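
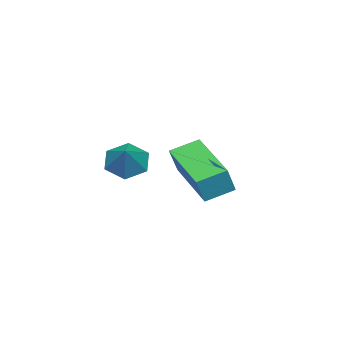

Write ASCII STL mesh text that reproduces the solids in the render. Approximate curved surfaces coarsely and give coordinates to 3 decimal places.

solid 
facet normal -0.701 -0.319 -0.637
outer loop
vertex 2.212 -0.797 0.365
vertex 1.777 -0.318 0.604
vertex 2.193 -0.172 0.073
endloop
endfacet
facet normal 0.953 -0.105 -0.286
outer loop
vertex 2.212 -0.797 0.365
vertex 2.193 -0.172 0.073
vertex 2.603 0.058 1.356
endloop
endfacet
facet normal -0.701 -0.319 -0.637
outer loop
vertex 2.193 -0.172 0.073
vertex 1.777 -0.318 0.604
vertex 1.758 0.307 0.312
endloop
endfacet
facet normal 0.614 0.720 -0.325
outer loop
vertex 2.193 -0.172 0.073
vertex 1.758 0.307 0.312
vertex 2.603 0.058 1.356
endloop
endfacet
facet normal -0.700 -0.320 -0.639
outer loop
vertex 1.758 0.307 0.312
vertex 1.777 -0.318 0.604
vertex 1.341 0.161 0.842
endloop
endfacet
facet normal -0.022 0.968 0.249
outer loop
vertex 1.758 0.307 0.312
vertex 1.341 0.161 0.842
vertex 2.603 0.058 1.356
endloop
endfacet
facet normal -0.700 -0.320 -0.639
outer loop
vertex 1.341 0.161 0.842
vertex 1.777 -0.318 0.604
vertex 1.36 -0.464 1.134
endloop
endfacet
facet normal -0.319 0.393 0.862
outer loop
vertex 1.341 0.161 0.842
vertex 1.36 -0.464 1.134
vertex 2.603 0.058 1.356
endloop
endfacet
facet normal -0.700 -0.319 -0.639
outer loop
vertex 1.36 -0.464 1.134
vertex 1.777 -0.318 0.604
vertex 1.796 -0.943 0.895
endloop
endfacet
facet normal 0.020 -0.432 0.902
outer loop
vertex 1.36 -0.464 1.134
vertex 1.796 -0.943 0.895
vertex 2.603 0.058 1.356
endloop
endfacet
facet normal -0.701 -0.318 -0.638
outer loop
vertex 1.796 -0.943 0.895
vertex 1.777 -0.318 0.604
vertex 2.212 -0.797 0.365
endloop
endfacet
facet normal 0.656 -0.680 0.328
outer loop
vertex 1.796 -0.943 0.895
vertex 2.212 -0.797 0.365
vertex 2.603 0.058 1.356
endloop
endfacet
facet normal -0.647 -0.720 0.253
outer loop
vertex -1.143 -0.383 -0.051
vertex -1.78 0.315 0.306
vertex -1.585 -0.312 -0.979
endloop
endfacet
facet normal 0.631 -0.691 -0.353
outer loop
vertex -0.24 1.185 -1.506
vertex -1.143 -0.383 -0.051
vertex -1.585 -0.312 -0.979
endloop
endfacet
facet normal -0.647 -0.720 0.253
outer loop
vertex -1.585 -0.312 -0.979
vertex -1.78 0.315 0.306
vertex -2.222 0.386 -0.622
endloop
endfacet
facet normal -0.429 0.069 -0.901
outer loop
vertex -2.222 0.386 -0.622
vertex -0.24 1.185 -1.506
vertex -1.585 -0.312 -0.979
endloop
endfacet
facet normal 0.429 -0.069 0.901
outer loop
vertex -1.143 -0.383 -0.051
vertex -0.435 1.812 -0.221
vertex -1.78 0.315 0.306
endloop
endfacet
facet normal 0.631 -0.691 -0.353
outer loop
vertex 0.202 1.114 -0.578
vertex -1.143 -0.383 -0.051
vertex -0.24 1.185 -1.506
endloop
endfacet
facet normal 0.429 -0.069 0.901
outer loop
vertex 0.202 1.114 -0.578
vertex -0.435 1.812 -0.221
vertex -1.143 -0.383 -0.051
endloop
endfacet
facet normal -0.631 0.691 0.353
outer loop
vertex -1.78 0.315 0.306
vertex -0.435 1.812 -0.221
vertex -2.222 0.386 -0.622
endloop
endfacet
facet normal -0.429 0.069 -0.901
outer loop
vertex -0.877 1.883 -1.149
vertex -0.24 1.185 -1.506
vertex -2.222 0.386 -0.622
endloop
endfacet
facet normal -0.631 0.691 0.353
outer loop
vertex -2.222 0.386 -0.622
vertex -0.435 1.812 -0.221
vertex -0.877 1.883 -1.149
endloop
endfacet
facet normal 0.647 0.720 -0.253
outer loop
vertex -0.877 1.883 -1.149
vertex 0.202 1.114 -0.578
vertex -0.24 1.185 -1.506
endloop
endfacet
facet normal 0.647 0.720 -0.253
outer loop
vertex -0.435 1.812 -0.221
vertex 0.202 1.114 -0.578
vertex -0.877 1.883 -1.149
endloop
endfacet

endsolid


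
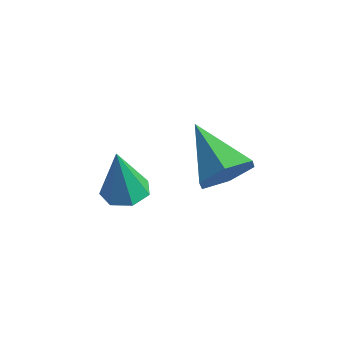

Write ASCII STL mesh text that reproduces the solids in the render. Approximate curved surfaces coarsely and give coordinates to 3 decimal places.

solid 
facet normal 0.844 -0.145 -0.516
outer loop
vertex -1.359 -0.371 2.432
vertex -1.708 0.037 1.747
vertex -1.265 0.489 2.344
endloop
endfacet
facet normal 0.165 0.083 0.983
outer loop
vertex -1.359 -0.371 2.432
vertex -1.265 0.489 2.344
vertex -3.252 0.303 2.693
endloop
endfacet
facet normal 0.844 -0.145 -0.516
outer loop
vertex -1.265 0.489 2.344
vertex -1.708 0.037 1.747
vertex -1.614 0.897 1.659
endloop
endfacet
facet normal 0.009 0.861 0.508
outer loop
vertex -1.265 0.489 2.344
vertex -1.614 0.897 1.659
vertex -3.252 0.303 2.693
endloop
endfacet
facet normal 0.844 -0.145 -0.517
outer loop
vertex -1.614 0.897 1.659
vertex -1.708 0.037 1.747
vertex -2.057 0.445 1.063
endloop
endfacet
facet normal -0.477 0.834 -0.277
outer loop
vertex -1.614 0.897 1.659
vertex -2.057 0.445 1.063
vertex -3.252 0.303 2.693
endloop
endfacet
facet normal 0.844 -0.145 -0.517
outer loop
vertex -2.057 0.445 1.063
vertex -1.708 0.037 1.747
vertex -2.151 -0.416 1.151
endloop
endfacet
facet normal -0.807 0.028 -0.589
outer loop
vertex -2.057 0.445 1.063
vertex -2.151 -0.416 1.151
vertex -3.252 0.303 2.693
endloop
endfacet
facet normal 0.844 -0.146 -0.517
outer loop
vertex -2.151 -0.416 1.151
vertex -1.708 0.037 1.747
vertex -1.802 -0.824 1.836
endloop
endfacet
facet normal -0.651 -0.750 -0.115
outer loop
vertex -2.151 -0.416 1.151
vertex -1.802 -0.824 1.836
vertex -3.252 0.303 2.693
endloop
endfacet
facet normal 0.844 -0.146 -0.517
outer loop
vertex -1.802 -0.824 1.836
vertex -1.708 0.037 1.747
vertex -1.359 -0.371 2.432
endloop
endfacet
facet normal -0.165 -0.722 0.672
outer loop
vertex -1.802 -0.824 1.836
vertex -1.359 -0.371 2.432
vertex -3.252 0.303 2.693
endloop
endfacet
facet normal -0.004 0.169 -0.986
outer loop
vertex -1.887 -2.39 2.209
vertex -2.464 -2.686 2.161
vertex -2.339 -2.057 2.268
endloop
endfacet
facet normal 0.564 0.684 0.462
outer loop
vertex -1.887 -2.39 2.209
vertex -2.339 -2.057 2.268
vertex -2.456 -2.954 3.739
endloop
endfacet
facet normal -0.004 0.168 -0.986
outer loop
vertex -2.339 -2.057 2.268
vertex -2.464 -2.686 2.161
vertex -2.884 -2.198 2.246
endloop
endfacet
facet normal -0.237 0.838 0.492
outer loop
vertex -2.339 -2.057 2.268
vertex -2.884 -2.198 2.246
vertex -2.456 -2.954 3.739
endloop
endfacet
facet normal -0.005 0.167 -0.986
outer loop
vertex -2.884 -2.198 2.246
vertex -2.464 -2.686 2.161
vertex -3.114 -2.706 2.161
endloop
endfacet
facet normal -0.856 0.319 0.407
outer loop
vertex -2.884 -2.198 2.246
vertex -3.114 -2.706 2.161
vertex -2.456 -2.954 3.739
endloop
endfacet
facet normal -0.005 0.167 -0.986
outer loop
vertex -3.114 -2.706 2.161
vertex -2.464 -2.686 2.161
vertex -2.854 -3.199 2.076
endloop
endfacet
facet normal -0.832 -0.485 0.270
outer loop
vertex -3.114 -2.706 2.161
vertex -2.854 -3.199 2.076
vertex -2.456 -2.954 3.739
endloop
endfacet
facet normal -0.005 0.167 -0.986
outer loop
vertex -2.854 -3.199 2.076
vertex -2.464 -2.686 2.161
vertex -2.3 -3.306 2.055
endloop
endfacet
facet normal -0.180 -0.966 0.185
outer loop
vertex -2.854 -3.199 2.076
vertex -2.3 -3.306 2.055
vertex -2.456 -2.954 3.739
endloop
endfacet
facet normal -0.005 0.167 -0.986
outer loop
vertex -2.3 -3.306 2.055
vertex -2.464 -2.686 2.161
vertex -1.87 -2.946 2.114
endloop
endfacet
facet normal 0.609 -0.763 0.216
outer loop
vertex -2.3 -3.306 2.055
vertex -1.87 -2.946 2.114
vertex -2.456 -2.954 3.739
endloop
endfacet
facet normal -0.004 0.168 -0.986
outer loop
vertex -1.87 -2.946 2.114
vertex -2.464 -2.686 2.161
vertex -1.887 -2.39 2.209
endloop
endfacet
facet normal 0.940 -0.029 0.339
outer loop
vertex -1.87 -2.946 2.114
vertex -1.887 -2.39 2.209
vertex -2.456 -2.954 3.739
endloop
endfacet

endsolid


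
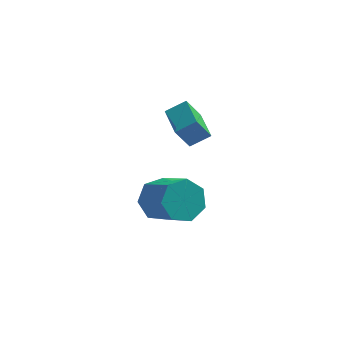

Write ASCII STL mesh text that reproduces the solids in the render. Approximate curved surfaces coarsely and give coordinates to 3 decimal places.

solid 
facet normal -0.426 -0.275 0.862
outer loop
vertex 0.604 3.09 -1.611
vertex 0.075 4.451 -1.439
vertex -0.242 2.824 -2.114
endloop
endfacet
facet normal 0.360 -0.926 -0.116
outer loop
vertex 0.325 3.189 -3.261
vertex 0.604 3.09 -1.611
vertex -0.242 2.824 -2.114
endloop
endfacet
facet normal -0.427 -0.274 0.862
outer loop
vertex -0.242 2.824 -2.114
vertex 0.075 4.451 -1.439
vertex -0.771 4.185 -1.943
endloop
endfacet
facet normal -0.830 -0.261 -0.493
outer loop
vertex -0.771 4.185 -1.943
vertex 0.325 3.189 -3.261
vertex -0.242 2.824 -2.114
endloop
endfacet
facet normal 0.830 0.260 0.493
outer loop
vertex 0.604 3.09 -1.611
vertex 0.642 4.816 -2.586
vertex 0.075 4.451 -1.439
endloop
endfacet
facet normal 0.360 -0.926 -0.116
outer loop
vertex 1.171 3.455 -2.757
vertex 0.604 3.09 -1.611
vertex 0.325 3.189 -3.261
endloop
endfacet
facet normal 0.830 0.261 0.494
outer loop
vertex 1.171 3.455 -2.757
vertex 0.642 4.816 -2.586
vertex 0.604 3.09 -1.611
endloop
endfacet
facet normal -0.360 0.926 0.116
outer loop
vertex 0.075 4.451 -1.439
vertex 0.642 4.816 -2.586
vertex -0.771 4.185 -1.943
endloop
endfacet
facet normal -0.830 -0.260 -0.493
outer loop
vertex -0.204 4.55 -3.089
vertex 0.325 3.189 -3.261
vertex -0.771 4.185 -1.943
endloop
endfacet
facet normal -0.360 0.926 0.117
outer loop
vertex -0.771 4.185 -1.943
vertex 0.642 4.816 -2.586
vertex -0.204 4.55 -3.089
endloop
endfacet
facet normal 0.427 0.275 -0.862
outer loop
vertex -0.204 4.55 -3.089
vertex 1.171 3.455 -2.757
vertex 0.325 3.189 -3.261
endloop
endfacet
facet normal 0.426 0.274 -0.862
outer loop
vertex 0.642 4.816 -2.586
vertex 1.171 3.455 -2.757
vertex -0.204 4.55 -3.089
endloop
endfacet
facet normal -0.542 0.622 -0.565
outer loop
vertex -0.265 -0.303 -4.873
vertex -0.587 0.164 -4.05
vertex 0.22 0.364 -4.604
endloop
endfacet
facet normal 0.628 -0.148 -0.764
outer loop
vertex -0.265 -0.303 -4.873
vertex 0.22 0.364 -4.604
vertex 0.77 -1.491 -3.793
endloop
endfacet
facet normal 0.627 -0.149 -0.765
outer loop
vertex 0.77 -1.491 -3.793
vertex 0.22 0.364 -4.604
vertex 1.255 -0.824 -3.525
endloop
endfacet
facet normal 0.542 -0.621 0.565
outer loop
vertex 0.77 -1.491 -3.793
vertex 1.255 -0.824 -3.525
vertex 0.447 -1.024 -2.97
endloop
endfacet
facet normal -0.542 0.623 -0.565
outer loop
vertex 0.22 0.364 -4.604
vertex -0.587 0.164 -4.05
vertex 0.098 0.88 -3.918
endloop
endfacet
facet normal 0.828 0.508 -0.235
outer loop
vertex 0.22 0.364 -4.604
vertex 0.098 0.88 -3.918
vertex 1.255 -0.824 -3.525
endloop
endfacet
facet normal 0.829 0.509 -0.234
outer loop
vertex 1.255 -0.824 -3.525
vertex 0.098 0.88 -3.918
vertex 1.132 -0.307 -2.838
endloop
endfacet
facet normal 0.542 -0.622 0.565
outer loop
vertex 1.255 -0.824 -3.525
vertex 1.132 -0.307 -2.838
vertex 0.447 -1.024 -2.97
endloop
endfacet
facet normal -0.541 0.622 -0.566
outer loop
vertex 0.098 0.88 -3.918
vertex -0.587 0.164 -4.05
vertex -0.541 0.858 -3.331
endloop
endfacet
facet normal 0.406 0.783 0.471
outer loop
vertex 0.098 0.88 -3.918
vertex -0.541 0.858 -3.331
vertex 1.132 -0.307 -2.838
endloop
endfacet
facet normal 0.406 0.783 0.472
outer loop
vertex 1.132 -0.307 -2.838
vertex -0.541 0.858 -3.331
vertex 0.494 -0.33 -2.251
endloop
endfacet
facet normal 0.542 -0.622 0.565
outer loop
vertex 1.132 -0.307 -2.838
vertex 0.494 -0.33 -2.251
vertex 0.447 -1.024 -2.97
endloop
endfacet
facet normal -0.542 0.622 -0.566
outer loop
vertex -0.541 0.858 -3.331
vertex -0.587 0.164 -4.05
vertex -1.215 0.313 -3.285
endloop
endfacet
facet normal -0.322 0.468 0.823
outer loop
vertex -0.541 0.858 -3.331
vertex -1.215 0.313 -3.285
vertex 0.494 -0.33 -2.251
endloop
endfacet
facet normal -0.323 0.467 0.823
outer loop
vertex 0.494 -0.33 -2.251
vertex -1.215 0.313 -3.285
vertex -0.18 -0.875 -2.206
endloop
endfacet
facet normal 0.541 -0.622 0.565
outer loop
vertex 0.494 -0.33 -2.251
vertex -0.18 -0.875 -2.206
vertex 0.447 -1.024 -2.97
endloop
endfacet
facet normal -0.542 0.621 -0.566
outer loop
vertex -1.215 0.313 -3.285
vertex -0.587 0.164 -4.05
vertex -1.416 -0.345 -3.815
endloop
endfacet
facet normal -0.808 -0.200 0.555
outer loop
vertex -1.215 0.313 -3.285
vertex -1.416 -0.345 -3.815
vertex -0.18 -0.875 -2.206
endloop
endfacet
facet normal -0.808 -0.200 0.555
outer loop
vertex -0.18 -0.875 -2.206
vertex -1.416 -0.345 -3.815
vertex -0.381 -1.532 -2.736
endloop
endfacet
facet normal 0.541 -0.622 0.566
outer loop
vertex -0.18 -0.875 -2.206
vertex -0.381 -1.532 -2.736
vertex 0.447 -1.024 -2.97
endloop
endfacet
facet normal -0.542 0.622 -0.565
outer loop
vertex -1.416 -0.345 -3.815
vertex -0.587 0.164 -4.05
vertex -0.993 -0.619 -4.522
endloop
endfacet
facet normal -0.685 -0.717 -0.132
outer loop
vertex -1.416 -0.345 -3.815
vertex -0.993 -0.619 -4.522
vertex -0.381 -1.532 -2.736
endloop
endfacet
facet normal -0.685 -0.716 -0.131
outer loop
vertex -0.381 -1.532 -2.736
vertex -0.993 -0.619 -4.522
vertex 0.042 -1.807 -3.442
endloop
endfacet
facet normal 0.541 -0.621 0.566
outer loop
vertex -0.381 -1.532 -2.736
vertex 0.042 -1.807 -3.442
vertex 0.447 -1.024 -2.97
endloop
endfacet
facet normal -0.542 0.622 -0.565
outer loop
vertex -0.993 -0.619 -4.522
vertex -0.587 0.164 -4.05
vertex -0.265 -0.303 -4.873
endloop
endfacet
facet normal -0.046 -0.693 -0.719
outer loop
vertex -0.993 -0.619 -4.522
vertex -0.265 -0.303 -4.873
vertex 0.042 -1.807 -3.442
endloop
endfacet
facet normal -0.046 -0.693 -0.719
outer loop
vertex 0.042 -1.807 -3.442
vertex -0.265 -0.303 -4.873
vertex 0.77 -1.491 -3.793
endloop
endfacet
facet normal 0.542 -0.621 0.565
outer loop
vertex 0.042 -1.807 -3.442
vertex 0.77 -1.491 -3.793
vertex 0.447 -1.024 -2.97
endloop
endfacet

endsolid


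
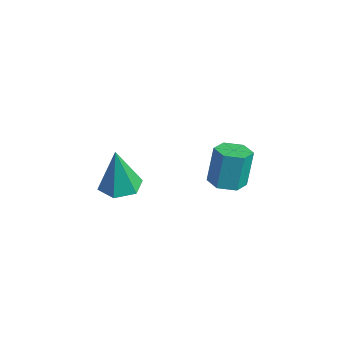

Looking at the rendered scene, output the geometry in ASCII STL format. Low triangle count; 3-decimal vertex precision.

solid 
facet normal -0.046 0.106 -0.993
outer loop
vertex -1.678 -3.055 2.751
vertex -2.327 -2.482 2.842
vertex -1.501 -2.208 2.833
endloop
endfacet
facet normal 0.933 -0.222 0.283
outer loop
vertex -1.678 -3.055 2.751
vertex -1.501 -2.208 2.833
vertex -2.233 -2.698 4.858
endloop
endfacet
facet normal -0.046 0.106 -0.993
outer loop
vertex -1.501 -2.208 2.833
vertex -2.327 -2.482 2.842
vertex -2.149 -1.635 2.924
endloop
endfacet
facet normal 0.640 0.661 0.391
outer loop
vertex -1.501 -2.208 2.833
vertex -2.149 -1.635 2.924
vertex -2.233 -2.698 4.858
endloop
endfacet
facet normal -0.046 0.106 -0.993
outer loop
vertex -2.149 -1.635 2.924
vertex -2.327 -2.482 2.842
vertex -2.975 -1.909 2.933
endloop
endfacet
facet normal -0.276 0.847 0.454
outer loop
vertex -2.149 -1.635 2.924
vertex -2.975 -1.909 2.933
vertex -2.233 -2.698 4.858
endloop
endfacet
facet normal -0.046 0.106 -0.993
outer loop
vertex -2.975 -1.909 2.933
vertex -2.327 -2.482 2.842
vertex -3.152 -2.757 2.851
endloop
endfacet
facet normal -0.901 0.149 0.408
outer loop
vertex -2.975 -1.909 2.933
vertex -3.152 -2.757 2.851
vertex -2.233 -2.698 4.858
endloop
endfacet
facet normal -0.046 0.106 -0.993
outer loop
vertex -3.152 -2.757 2.851
vertex -2.327 -2.482 2.842
vertex -2.504 -3.33 2.76
endloop
endfacet
facet normal -0.608 -0.735 0.300
outer loop
vertex -3.152 -2.757 2.851
vertex -2.504 -3.33 2.76
vertex -2.233 -2.698 4.858
endloop
endfacet
facet normal -0.046 0.106 -0.993
outer loop
vertex -2.504 -3.33 2.76
vertex -2.327 -2.482 2.842
vertex -1.678 -3.055 2.751
endloop
endfacet
facet normal 0.309 -0.921 0.237
outer loop
vertex -2.504 -3.33 2.76
vertex -1.678 -3.055 2.751
vertex -2.233 -2.698 4.858
endloop
endfacet
facet normal 0.074 -0.205 -0.976
outer loop
vertex -1.791 1.323 1.673
vertex -2.186 1.974 1.506
vertex -1.409 1.994 1.561
endloop
endfacet
facet normal 0.869 -0.467 0.164
outer loop
vertex -1.791 1.323 1.673
vertex -1.409 1.994 1.561
vertex -1.918 1.674 3.342
endloop
endfacet
facet normal 0.869 -0.467 0.164
outer loop
vertex -1.918 1.674 3.342
vertex -1.409 1.994 1.561
vertex -1.536 2.345 3.23
endloop
endfacet
facet normal -0.075 0.206 0.976
outer loop
vertex -1.918 1.674 3.342
vertex -1.536 2.345 3.23
vertex -2.314 2.326 3.174
endloop
endfacet
facet normal 0.074 -0.205 -0.976
outer loop
vertex -1.409 1.994 1.561
vertex -2.186 1.974 1.506
vertex -1.804 2.645 1.394
endloop
endfacet
facet normal 0.859 0.510 -0.042
outer loop
vertex -1.409 1.994 1.561
vertex -1.804 2.645 1.394
vertex -1.536 2.345 3.23
endloop
endfacet
facet normal 0.859 0.510 -0.042
outer loop
vertex -1.536 2.345 3.23
vertex -1.804 2.645 1.394
vertex -1.931 2.996 3.062
endloop
endfacet
facet normal -0.075 0.206 0.976
outer loop
vertex -1.536 2.345 3.23
vertex -1.931 2.996 3.062
vertex -2.314 2.326 3.174
endloop
endfacet
facet normal 0.075 -0.206 -0.976
outer loop
vertex -1.804 2.645 1.394
vertex -2.186 1.974 1.506
vertex -2.582 2.626 1.338
endloop
endfacet
facet normal -0.009 0.978 -0.207
outer loop
vertex -1.804 2.645 1.394
vertex -2.582 2.626 1.338
vertex -1.931 2.996 3.062
endloop
endfacet
facet normal -0.009 0.978 -0.206
outer loop
vertex -1.931 2.996 3.062
vertex -2.582 2.626 1.338
vertex -2.709 2.977 3.007
endloop
endfacet
facet normal -0.074 0.205 0.976
outer loop
vertex -1.931 2.996 3.062
vertex -2.709 2.977 3.007
vertex -2.314 2.326 3.174
endloop
endfacet
facet normal 0.075 -0.206 -0.976
outer loop
vertex -2.582 2.626 1.338
vertex -2.186 1.974 1.506
vertex -2.964 1.955 1.45
endloop
endfacet
facet normal -0.869 0.467 -0.164
outer loop
vertex -2.582 2.626 1.338
vertex -2.964 1.955 1.45
vertex -2.709 2.977 3.007
endloop
endfacet
facet normal -0.869 0.467 -0.164
outer loop
vertex -2.709 2.977 3.007
vertex -2.964 1.955 1.45
vertex -3.091 2.306 3.119
endloop
endfacet
facet normal -0.074 0.205 0.976
outer loop
vertex -2.709 2.977 3.007
vertex -3.091 2.306 3.119
vertex -2.314 2.326 3.174
endloop
endfacet
facet normal 0.075 -0.206 -0.976
outer loop
vertex -2.964 1.955 1.45
vertex -2.186 1.974 1.506
vertex -2.569 1.304 1.618
endloop
endfacet
facet normal -0.859 -0.510 0.042
outer loop
vertex -2.964 1.955 1.45
vertex -2.569 1.304 1.618
vertex -3.091 2.306 3.119
endloop
endfacet
facet normal -0.859 -0.510 0.042
outer loop
vertex -3.091 2.306 3.119
vertex -2.569 1.304 1.618
vertex -2.696 1.655 3.286
endloop
endfacet
facet normal -0.074 0.205 0.976
outer loop
vertex -3.091 2.306 3.119
vertex -2.696 1.655 3.286
vertex -2.314 2.326 3.174
endloop
endfacet
facet normal 0.074 -0.205 -0.976
outer loop
vertex -2.569 1.304 1.618
vertex -2.186 1.974 1.506
vertex -1.791 1.323 1.673
endloop
endfacet
facet normal 0.009 -0.978 0.207
outer loop
vertex -2.569 1.304 1.618
vertex -1.791 1.323 1.673
vertex -2.696 1.655 3.286
endloop
endfacet
facet normal 0.009 -0.978 0.206
outer loop
vertex -2.696 1.655 3.286
vertex -1.791 1.323 1.673
vertex -1.918 1.674 3.342
endloop
endfacet
facet normal -0.075 0.206 0.976
outer loop
vertex -2.696 1.655 3.286
vertex -1.918 1.674 3.342
vertex -2.314 2.326 3.174
endloop
endfacet

endsolid


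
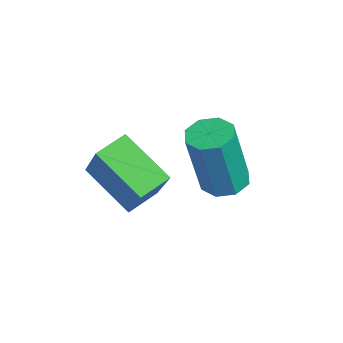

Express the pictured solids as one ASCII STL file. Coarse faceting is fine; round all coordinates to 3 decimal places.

solid 
facet normal -0.624 -0.002 -0.781
outer loop
vertex -3.513 -3.749 1.429
vertex -3.849 -2.98 1.695
vertex -2.443 -2.983 0.572
endloop
endfacet
facet normal 0.382 -0.873 -0.303
outer loop
vertex -1.251 -2.98 2.065
vertex -3.513 -3.749 1.429
vertex -2.443 -2.983 0.572
endloop
endfacet
facet normal -0.624 -0.001 -0.781
outer loop
vertex -2.443 -2.983 0.572
vertex -3.849 -2.98 1.695
vertex -2.779 -2.215 0.839
endloop
endfacet
facet normal 0.682 0.488 -0.545
outer loop
vertex -2.779 -2.215 0.839
vertex -1.251 -2.98 2.065
vertex -2.443 -2.983 0.572
endloop
endfacet
facet normal -0.682 -0.487 0.546
outer loop
vertex -3.513 -3.749 1.429
vertex -2.657 -2.977 3.188
vertex -3.849 -2.98 1.695
endloop
endfacet
facet normal 0.382 -0.873 -0.303
outer loop
vertex -2.321 -3.745 2.921
vertex -3.513 -3.749 1.429
vertex -1.251 -2.98 2.065
endloop
endfacet
facet normal -0.681 -0.488 0.546
outer loop
vertex -2.321 -3.745 2.921
vertex -2.657 -2.977 3.188
vertex -3.513 -3.749 1.429
endloop
endfacet
facet normal -0.382 0.873 0.303
outer loop
vertex -3.849 -2.98 1.695
vertex -2.657 -2.977 3.188
vertex -2.779 -2.215 0.839
endloop
endfacet
facet normal 0.682 0.487 -0.546
outer loop
vertex -1.587 -2.211 2.331
vertex -1.251 -2.98 2.065
vertex -2.779 -2.215 0.839
endloop
endfacet
facet normal -0.382 0.873 0.303
outer loop
vertex -2.779 -2.215 0.839
vertex -2.657 -2.977 3.188
vertex -1.587 -2.211 2.331
endloop
endfacet
facet normal 0.624 0.002 0.782
outer loop
vertex -1.587 -2.211 2.331
vertex -2.321 -3.745 2.921
vertex -1.251 -2.98 2.065
endloop
endfacet
facet normal 0.624 0.002 0.781
outer loop
vertex -2.657 -2.977 3.188
vertex -2.321 -3.745 2.921
vertex -1.587 -2.211 2.331
endloop
endfacet
facet normal -0.109 0.226 -0.968
outer loop
vertex -2.669 -0.007 0.793
vertex -3.051 -0.491 0.723
vertex -3.123 0.107 0.871
endloop
endfacet
facet normal 0.270 0.944 0.191
outer loop
vertex -2.669 -0.007 0.793
vertex -3.123 0.107 0.871
vertex -2.447 -0.466 2.747
endloop
endfacet
facet normal 0.272 0.943 0.190
outer loop
vertex -2.447 -0.466 2.747
vertex -3.123 0.107 0.871
vertex -2.901 -0.351 2.826
endloop
endfacet
facet normal 0.111 -0.228 0.967
outer loop
vertex -2.447 -0.466 2.747
vertex -2.901 -0.351 2.826
vertex -2.829 -0.949 2.677
endloop
endfacet
facet normal -0.109 0.226 -0.968
outer loop
vertex -3.123 0.107 0.871
vertex -3.051 -0.491 0.723
vertex -3.535 -0.129 0.862
endloop
endfacet
facet normal -0.485 0.838 0.251
outer loop
vertex -3.123 0.107 0.871
vertex -3.535 -0.129 0.862
vertex -2.901 -0.351 2.826
endloop
endfacet
facet normal -0.486 0.837 0.252
outer loop
vertex -2.901 -0.351 2.826
vertex -3.535 -0.129 0.862
vertex -3.312 -0.587 2.817
endloop
endfacet
facet normal 0.110 -0.228 0.967
outer loop
vertex -2.901 -0.351 2.826
vertex -3.312 -0.587 2.817
vertex -2.829 -0.949 2.677
endloop
endfacet
facet normal -0.109 0.226 -0.968
outer loop
vertex -3.535 -0.129 0.862
vertex -3.051 -0.491 0.723
vertex -3.663 -0.577 0.772
endloop
endfacet
facet normal -0.957 0.240 0.165
outer loop
vertex -3.535 -0.129 0.862
vertex -3.663 -0.577 0.772
vertex -3.312 -0.587 2.817
endloop
endfacet
facet normal -0.956 0.242 0.165
outer loop
vertex -3.312 -0.587 2.817
vertex -3.663 -0.577 0.772
vertex -3.441 -1.035 2.727
endloop
endfacet
facet normal 0.111 -0.226 0.968
outer loop
vertex -3.312 -0.587 2.817
vertex -3.441 -1.035 2.727
vertex -2.829 -0.949 2.677
endloop
endfacet
facet normal -0.109 0.227 -0.968
outer loop
vertex -3.663 -0.577 0.772
vertex -3.051 -0.491 0.723
vertex -3.433 -0.974 0.653
endloop
endfacet
facet normal -0.867 -0.497 -0.018
outer loop
vertex -3.663 -0.577 0.772
vertex -3.433 -0.974 0.653
vertex -3.441 -1.035 2.727
endloop
endfacet
facet normal -0.868 -0.496 -0.018
outer loop
vertex -3.441 -1.035 2.727
vertex -3.433 -0.974 0.653
vertex -3.211 -1.433 2.607
endloop
endfacet
facet normal 0.111 -0.228 0.967
outer loop
vertex -3.441 -1.035 2.727
vertex -3.211 -1.433 2.607
vertex -2.829 -0.949 2.677
endloop
endfacet
facet normal -0.111 0.228 -0.967
outer loop
vertex -3.433 -0.974 0.653
vertex -3.051 -0.491 0.723
vertex -2.979 -1.089 0.574
endloop
endfacet
facet normal -0.272 -0.943 -0.191
outer loop
vertex -3.433 -0.974 0.653
vertex -2.979 -1.089 0.574
vertex -3.211 -1.433 2.607
endloop
endfacet
facet normal -0.270 -0.944 -0.190
outer loop
vertex -3.211 -1.433 2.607
vertex -2.979 -1.089 0.574
vertex -2.757 -1.547 2.529
endloop
endfacet
facet normal 0.109 -0.226 0.968
outer loop
vertex -3.211 -1.433 2.607
vertex -2.757 -1.547 2.529
vertex -2.829 -0.949 2.677
endloop
endfacet
facet normal -0.110 0.228 -0.967
outer loop
vertex -2.979 -1.089 0.574
vertex -3.051 -0.491 0.723
vertex -2.568 -0.853 0.583
endloop
endfacet
facet normal 0.486 -0.837 -0.251
outer loop
vertex -2.979 -1.089 0.574
vertex -2.568 -0.853 0.583
vertex -2.757 -1.547 2.529
endloop
endfacet
facet normal 0.485 -0.837 -0.252
outer loop
vertex -2.757 -1.547 2.529
vertex -2.568 -0.853 0.583
vertex -2.345 -1.311 2.538
endloop
endfacet
facet normal 0.109 -0.226 0.968
outer loop
vertex -2.757 -1.547 2.529
vertex -2.345 -1.311 2.538
vertex -2.829 -0.949 2.677
endloop
endfacet
facet normal -0.111 0.226 -0.968
outer loop
vertex -2.568 -0.853 0.583
vertex -3.051 -0.491 0.723
vertex -2.439 -0.405 0.673
endloop
endfacet
facet normal 0.956 -0.242 -0.166
outer loop
vertex -2.568 -0.853 0.583
vertex -2.439 -0.405 0.673
vertex -2.345 -1.311 2.538
endloop
endfacet
facet normal 0.957 -0.240 -0.165
outer loop
vertex -2.345 -1.311 2.538
vertex -2.439 -0.405 0.673
vertex -2.217 -0.863 2.628
endloop
endfacet
facet normal 0.109 -0.226 0.968
outer loop
vertex -2.345 -1.311 2.538
vertex -2.217 -0.863 2.628
vertex -2.829 -0.949 2.677
endloop
endfacet
facet normal -0.111 0.228 -0.967
outer loop
vertex -2.439 -0.405 0.673
vertex -3.051 -0.491 0.723
vertex -2.669 -0.007 0.793
endloop
endfacet
facet normal 0.868 0.496 0.018
outer loop
vertex -2.439 -0.405 0.673
vertex -2.669 -0.007 0.793
vertex -2.217 -0.863 2.628
endloop
endfacet
facet normal 0.867 0.497 0.018
outer loop
vertex -2.217 -0.863 2.628
vertex -2.669 -0.007 0.793
vertex -2.447 -0.466 2.747
endloop
endfacet
facet normal 0.109 -0.227 0.968
outer loop
vertex -2.217 -0.863 2.628
vertex -2.447 -0.466 2.747
vertex -2.829 -0.949 2.677
endloop
endfacet

endsolid


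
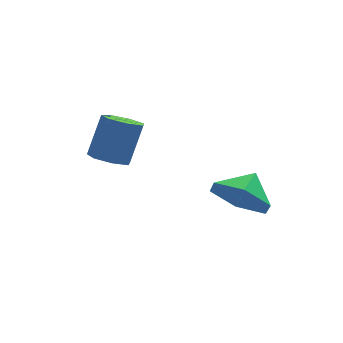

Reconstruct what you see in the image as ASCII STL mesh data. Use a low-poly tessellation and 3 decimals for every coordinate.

solid 
facet normal -0.611 -0.570 -0.549
outer loop
vertex 2.982 -4.79 0.588
vertex 2.306 -3.991 0.511
vertex 3.062 -4.11 -0.208
endloop
endfacet
facet normal 0.997 -0.024 0.080
outer loop
vertex 2.982 -4.79 0.588
vertex 3.062 -4.11 -0.208
vertex 2.974 -3.369 1.109
endloop
endfacet
facet normal -0.612 -0.570 -0.549
outer loop
vertex 3.062 -4.11 -0.208
vertex 2.306 -3.991 0.511
vertex 2.386 -3.31 -0.285
endloop
endfacet
facet normal 0.745 0.602 -0.289
outer loop
vertex 3.062 -4.11 -0.208
vertex 2.386 -3.31 -0.285
vertex 2.974 -3.369 1.109
endloop
endfacet
facet normal -0.612 -0.569 -0.549
outer loop
vertex 2.386 -3.31 -0.285
vertex 2.306 -3.991 0.511
vertex 1.63 -3.191 0.435
endloop
endfacet
facet normal 0.140 0.990 -0.017
outer loop
vertex 2.386 -3.31 -0.285
vertex 1.63 -3.191 0.435
vertex 2.974 -3.369 1.109
endloop
endfacet
facet normal -0.613 -0.570 -0.548
outer loop
vertex 1.63 -3.191 0.435
vertex 2.306 -3.991 0.511
vertex 1.551 -3.871 1.231
endloop
endfacet
facet normal -0.212 0.753 0.622
outer loop
vertex 1.63 -3.191 0.435
vertex 1.551 -3.871 1.231
vertex 2.974 -3.369 1.109
endloop
endfacet
facet normal -0.613 -0.570 -0.548
outer loop
vertex 1.551 -3.871 1.231
vertex 2.306 -3.991 0.511
vertex 2.227 -4.671 1.307
endloop
endfacet
facet normal 0.040 0.128 0.991
outer loop
vertex 1.551 -3.871 1.231
vertex 2.227 -4.671 1.307
vertex 2.974 -3.369 1.109
endloop
endfacet
facet normal -0.612 -0.570 -0.548
outer loop
vertex 2.227 -4.671 1.307
vertex 2.306 -3.991 0.511
vertex 2.982 -4.79 0.588
endloop
endfacet
facet normal 0.644 -0.260 0.719
outer loop
vertex 2.227 -4.671 1.307
vertex 2.982 -4.79 0.588
vertex 2.974 -3.369 1.109
endloop
endfacet
facet normal -0.358 -0.279 -0.891
outer loop
vertex -0.589 -2.441 1.567
vertex -1.209 -2.459 1.822
vertex -0.891 -1.944 1.533
endloop
endfacet
facet normal 0.777 0.441 -0.450
outer loop
vertex -0.589 -2.441 1.567
vertex -0.891 -1.944 1.533
vertex -0.052 -2.023 2.904
endloop
endfacet
facet normal 0.777 0.441 -0.450
outer loop
vertex -0.052 -2.023 2.904
vertex -0.891 -1.944 1.533
vertex -0.353 -1.527 2.87
endloop
endfacet
facet normal 0.358 0.278 0.891
outer loop
vertex -0.052 -2.023 2.904
vertex -0.353 -1.527 2.87
vertex -0.671 -2.041 3.158
endloop
endfacet
facet normal -0.360 -0.278 -0.891
outer loop
vertex -0.891 -1.944 1.533
vertex -1.209 -2.459 1.822
vertex -1.431 -1.835 1.717
endloop
endfacet
facet normal 0.079 0.942 -0.326
outer loop
vertex -0.891 -1.944 1.533
vertex -1.431 -1.835 1.717
vertex -0.353 -1.527 2.87
endloop
endfacet
facet normal 0.080 0.942 -0.326
outer loop
vertex -0.353 -1.527 2.87
vertex -1.431 -1.835 1.717
vertex -0.894 -1.418 3.053
endloop
endfacet
facet normal 0.358 0.278 0.891
outer loop
vertex -0.353 -1.527 2.87
vertex -0.894 -1.418 3.053
vertex -0.671 -2.041 3.158
endloop
endfacet
facet normal -0.357 -0.277 -0.892
outer loop
vertex -1.431 -1.835 1.717
vertex -1.209 -2.459 1.822
vertex -1.805 -2.196 1.979
endloop
endfacet
facet normal -0.678 0.734 0.043
outer loop
vertex -1.431 -1.835 1.717
vertex -1.805 -2.196 1.979
vertex -0.894 -1.418 3.053
endloop
endfacet
facet normal -0.678 0.734 0.043
outer loop
vertex -0.894 -1.418 3.053
vertex -1.805 -2.196 1.979
vertex -1.267 -1.778 3.316
endloop
endfacet
facet normal 0.359 0.279 0.891
outer loop
vertex -0.894 -1.418 3.053
vertex -1.267 -1.778 3.316
vertex -0.671 -2.041 3.158
endloop
endfacet
facet normal -0.358 -0.279 -0.891
outer loop
vertex -1.805 -2.196 1.979
vertex -1.209 -2.459 1.822
vertex -1.729 -2.754 2.123
endloop
endfacet
facet normal -0.924 -0.028 0.381
outer loop
vertex -1.805 -2.196 1.979
vertex -1.729 -2.754 2.123
vertex -1.267 -1.778 3.316
endloop
endfacet
facet normal -0.925 -0.026 0.380
outer loop
vertex -1.267 -1.778 3.316
vertex -1.729 -2.754 2.123
vertex -1.192 -2.337 3.46
endloop
endfacet
facet normal 0.359 0.278 0.891
outer loop
vertex -1.267 -1.778 3.316
vertex -1.192 -2.337 3.46
vertex -0.671 -2.041 3.158
endloop
endfacet
facet normal -0.358 -0.278 -0.891
outer loop
vertex -1.729 -2.754 2.123
vertex -1.209 -2.459 1.822
vertex -1.262 -3.09 2.04
endloop
endfacet
facet normal -0.476 -0.767 0.430
outer loop
vertex -1.729 -2.754 2.123
vertex -1.262 -3.09 2.04
vertex -1.192 -2.337 3.46
endloop
endfacet
facet normal -0.475 -0.768 0.430
outer loop
vertex -1.192 -2.337 3.46
vertex -1.262 -3.09 2.04
vertex -0.724 -2.673 3.377
endloop
endfacet
facet normal 0.358 0.279 0.891
outer loop
vertex -1.192 -2.337 3.46
vertex -0.724 -2.673 3.377
vertex -0.671 -2.041 3.158
endloop
endfacet
facet normal -0.358 -0.278 -0.892
outer loop
vertex -1.262 -3.09 2.04
vertex -1.209 -2.459 1.822
vertex -0.755 -2.95 1.793
endloop
endfacet
facet normal 0.333 -0.930 0.156
outer loop
vertex -1.262 -3.09 2.04
vertex -0.755 -2.95 1.793
vertex -0.724 -2.673 3.377
endloop
endfacet
facet normal 0.333 -0.930 0.156
outer loop
vertex -0.724 -2.673 3.377
vertex -0.755 -2.95 1.793
vertex -0.217 -2.533 3.129
endloop
endfacet
facet normal 0.359 0.279 0.891
outer loop
vertex -0.724 -2.673 3.377
vertex -0.217 -2.533 3.129
vertex -0.671 -2.041 3.158
endloop
endfacet
facet normal -0.358 -0.279 -0.891
outer loop
vertex -0.755 -2.95 1.793
vertex -1.209 -2.459 1.822
vertex -0.589 -2.441 1.567
endloop
endfacet
facet normal 0.889 -0.394 -0.235
outer loop
vertex -0.755 -2.95 1.793
vertex -0.589 -2.441 1.567
vertex -0.217 -2.533 3.129
endloop
endfacet
facet normal 0.890 -0.391 -0.235
outer loop
vertex -0.217 -2.533 3.129
vertex -0.589 -2.441 1.567
vertex -0.052 -2.023 2.904
endloop
endfacet
facet normal 0.358 0.278 0.892
outer loop
vertex -0.217 -2.533 3.129
vertex -0.052 -2.023 2.904
vertex -0.671 -2.041 3.158
endloop
endfacet

endsolid


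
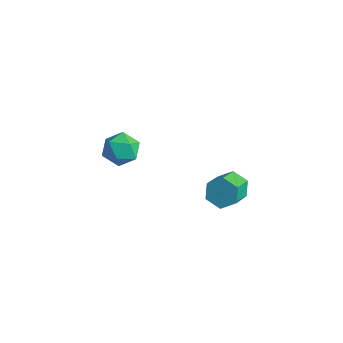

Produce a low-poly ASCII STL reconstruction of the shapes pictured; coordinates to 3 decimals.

solid 
facet normal -0.353 0.779 -0.518
outer loop
vertex 1.426 1.872 -4.004
vertex 0.817 1.741 -3.786
vertex 1.209 2.146 -3.444
endloop
endfacet
facet normal 0.876 0.471 0.109
outer loop
vertex 1.426 1.872 -4.004
vertex 1.209 2.146 -3.444
vertex 1.872 0.891 -3.351
endloop
endfacet
facet normal 0.876 0.471 0.109
outer loop
vertex 1.872 0.891 -3.351
vertex 1.209 2.146 -3.444
vertex 1.655 1.165 -2.791
endloop
endfacet
facet normal 0.353 -0.779 0.518
outer loop
vertex 1.872 0.891 -3.351
vertex 1.655 1.165 -2.791
vertex 1.263 0.759 -3.134
endloop
endfacet
facet normal -0.353 0.779 -0.518
outer loop
vertex 1.209 2.146 -3.444
vertex 0.817 1.741 -3.786
vertex 0.6 2.015 -3.226
endloop
endfacet
facet normal 0.154 0.595 0.789
outer loop
vertex 1.209 2.146 -3.444
vertex 0.6 2.015 -3.226
vertex 1.655 1.165 -2.791
endloop
endfacet
facet normal 0.153 0.594 0.790
outer loop
vertex 1.655 1.165 -2.791
vertex 0.6 2.015 -3.226
vertex 1.046 1.033 -2.574
endloop
endfacet
facet normal 0.353 -0.779 0.518
outer loop
vertex 1.655 1.165 -2.791
vertex 1.046 1.033 -2.574
vertex 1.263 0.759 -3.134
endloop
endfacet
facet normal -0.353 0.779 -0.518
outer loop
vertex 0.6 2.015 -3.226
vertex 0.817 1.741 -3.786
vertex 0.208 1.609 -3.569
endloop
endfacet
facet normal -0.723 0.123 0.680
outer loop
vertex 0.6 2.015 -3.226
vertex 0.208 1.609 -3.569
vertex 1.046 1.033 -2.574
endloop
endfacet
facet normal -0.722 0.125 0.680
outer loop
vertex 1.046 1.033 -2.574
vertex 0.208 1.609 -3.569
vertex 0.654 0.628 -2.916
endloop
endfacet
facet normal 0.353 -0.779 0.518
outer loop
vertex 1.046 1.033 -2.574
vertex 0.654 0.628 -2.916
vertex 1.263 0.759 -3.134
endloop
endfacet
facet normal -0.353 0.779 -0.518
outer loop
vertex 0.208 1.609 -3.569
vertex 0.817 1.741 -3.786
vertex 0.425 1.335 -4.129
endloop
endfacet
facet normal -0.876 -0.471 -0.109
outer loop
vertex 0.208 1.609 -3.569
vertex 0.425 1.335 -4.129
vertex 0.654 0.628 -2.916
endloop
endfacet
facet normal -0.876 -0.471 -0.109
outer loop
vertex 0.654 0.628 -2.916
vertex 0.425 1.335 -4.129
vertex 0.871 0.354 -3.476
endloop
endfacet
facet normal 0.353 -0.779 0.518
outer loop
vertex 0.654 0.628 -2.916
vertex 0.871 0.354 -3.476
vertex 1.263 0.759 -3.134
endloop
endfacet
facet normal -0.353 0.779 -0.518
outer loop
vertex 0.425 1.335 -4.129
vertex 0.817 1.741 -3.786
vertex 1.034 1.467 -4.346
endloop
endfacet
facet normal -0.152 -0.595 -0.789
outer loop
vertex 0.425 1.335 -4.129
vertex 1.034 1.467 -4.346
vertex 0.871 0.354 -3.476
endloop
endfacet
facet normal -0.155 -0.594 -0.789
outer loop
vertex 0.871 0.354 -3.476
vertex 1.034 1.467 -4.346
vertex 1.48 0.485 -3.694
endloop
endfacet
facet normal 0.353 -0.779 0.518
outer loop
vertex 0.871 0.354 -3.476
vertex 1.48 0.485 -3.694
vertex 1.263 0.759 -3.134
endloop
endfacet
facet normal -0.353 0.779 -0.518
outer loop
vertex 1.034 1.467 -4.346
vertex 0.817 1.741 -3.786
vertex 1.426 1.872 -4.004
endloop
endfacet
facet normal 0.722 -0.124 -0.681
outer loop
vertex 1.034 1.467 -4.346
vertex 1.426 1.872 -4.004
vertex 1.48 0.485 -3.694
endloop
endfacet
facet normal 0.723 -0.124 -0.680
outer loop
vertex 1.48 0.485 -3.694
vertex 1.426 1.872 -4.004
vertex 1.872 0.891 -3.351
endloop
endfacet
facet normal 0.353 -0.779 0.518
outer loop
vertex 1.48 0.485 -3.694
vertex 1.872 0.891 -3.351
vertex 1.263 0.759 -3.134
endloop
endfacet
facet normal 0.001 -0.005 1.000
outer loop
vertex -3.75 0.633 -3.042
vertex -3.661 -0.151 -3.046
vertex -3.027 0.319 -3.044
endloop
endfacet
facet normal 0.266 0.608 0.748
outer loop
vertex -3.75 0.633 -3.042
vertex -3.027 0.319 -3.044
vertex -3.186 0.945 -3.496
endloop
endfacet
facet normal -0.232 0.912 0.339
outer loop
vertex -3.75 0.633 -3.042
vertex -3.186 0.945 -3.496
vertex -3.919 0.863 -3.777
endloop
endfacet
facet normal -0.806 0.487 0.338
outer loop
vertex -3.75 0.633 -3.042
vertex -3.919 0.863 -3.777
vertex -4.212 0.185 -3.499
endloop
endfacet
facet normal -0.661 -0.079 0.746
outer loop
vertex -3.75 0.633 -3.042
vertex -4.212 0.185 -3.499
vertex -3.661 -0.151 -3.046
endloop
endfacet
facet normal 0.827 0.452 0.335
outer loop
vertex -3.186 0.945 -3.496
vertex -3.027 0.319 -3.044
vertex -2.748 0.355 -3.781
endloop
endfacet
facet normal 0.398 -0.539 0.742
outer loop
vertex -3.027 0.319 -3.044
vertex -3.661 -0.151 -3.046
vertex -3.041 -0.323 -3.503
endloop
endfacet
facet normal -0.674 -0.660 0.331
outer loop
vertex -3.661 -0.151 -3.046
vertex -4.212 0.185 -3.499
vertex -3.774 -0.405 -3.784
endloop
endfacet
facet normal -0.908 0.257 -0.331
outer loop
vertex -4.212 0.185 -3.499
vertex -3.919 0.863 -3.777
vertex -3.933 0.221 -4.236
endloop
endfacet
facet normal 0.020 0.944 -0.328
outer loop
vertex -3.919 0.863 -3.777
vertex -3.186 0.945 -3.496
vertex -3.299 0.691 -4.234
endloop
endfacet
facet normal 0.806 -0.487 -0.338
outer loop
vertex -3.21 -0.093 -4.238
vertex -2.748 0.355 -3.781
vertex -3.041 -0.323 -3.503
endloop
endfacet
facet normal 0.232 -0.912 -0.339
outer loop
vertex -3.21 -0.093 -4.238
vertex -3.041 -0.323 -3.503
vertex -3.774 -0.405 -3.784
endloop
endfacet
facet normal -0.266 -0.608 -0.748
outer loop
vertex -3.21 -0.093 -4.238
vertex -3.774 -0.405 -3.784
vertex -3.933 0.221 -4.236
endloop
endfacet
facet normal -0.001 0.005 -1.000
outer loop
vertex -3.21 -0.093 -4.238
vertex -3.933 0.221 -4.236
vertex -3.299 0.691 -4.234
endloop
endfacet
facet normal 0.661 0.079 -0.746
outer loop
vertex -3.21 -0.093 -4.238
vertex -3.299 0.691 -4.234
vertex -2.748 0.355 -3.781
endloop
endfacet
facet normal 0.908 -0.257 0.331
outer loop
vertex -3.041 -0.323 -3.503
vertex -2.748 0.355 -3.781
vertex -3.027 0.319 -3.044
endloop
endfacet
facet normal -0.020 -0.944 0.328
outer loop
vertex -3.774 -0.405 -3.784
vertex -3.041 -0.323 -3.503
vertex -3.661 -0.151 -3.046
endloop
endfacet
facet normal -0.827 -0.452 -0.335
outer loop
vertex -3.933 0.221 -4.236
vertex -3.774 -0.405 -3.784
vertex -4.212 0.185 -3.499
endloop
endfacet
facet normal -0.398 0.539 -0.742
outer loop
vertex -3.299 0.691 -4.234
vertex -3.933 0.221 -4.236
vertex -3.919 0.863 -3.777
endloop
endfacet
facet normal 0.674 0.660 -0.331
outer loop
vertex -2.748 0.355 -3.781
vertex -3.299 0.691 -4.234
vertex -3.186 0.945 -3.496
endloop
endfacet

endsolid


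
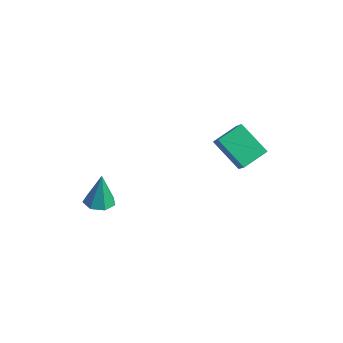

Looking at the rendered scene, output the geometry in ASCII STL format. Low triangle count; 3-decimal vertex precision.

solid 
facet normal -0.578 0.372 -0.726
outer loop
vertex -1.865 2.005 -1.968
vertex -1.663 3.179 -1.527
vertex -0.488 2.152 -2.988
endloop
endfacet
facet normal -0.159 -0.924 -0.348
outer loop
vertex 0.303 1.641 -1.993
vertex -1.865 2.005 -1.968
vertex -0.488 2.152 -2.988
endloop
endfacet
facet normal -0.578 0.373 -0.726
outer loop
vertex -0.488 2.152 -2.988
vertex -1.663 3.179 -1.527
vertex -0.286 3.325 -2.547
endloop
endfacet
facet normal 0.801 0.085 -0.593
outer loop
vertex -0.286 3.325 -2.547
vertex 0.303 1.641 -1.993
vertex -0.488 2.152 -2.988
endloop
endfacet
facet normal -0.801 -0.085 0.593
outer loop
vertex -1.865 2.005 -1.968
vertex -0.872 2.668 -0.532
vertex -1.663 3.179 -1.527
endloop
endfacet
facet normal -0.159 -0.924 -0.347
outer loop
vertex -1.074 1.495 -0.973
vertex -1.865 2.005 -1.968
vertex 0.303 1.641 -1.993
endloop
endfacet
facet normal -0.801 -0.085 0.593
outer loop
vertex -1.074 1.495 -0.973
vertex -0.872 2.668 -0.532
vertex -1.865 2.005 -1.968
endloop
endfacet
facet normal 0.160 0.924 0.348
outer loop
vertex -1.663 3.179 -1.527
vertex -0.872 2.668 -0.532
vertex -0.286 3.325 -2.547
endloop
endfacet
facet normal 0.801 0.085 -0.593
outer loop
vertex 0.505 2.815 -1.552
vertex 0.303 1.641 -1.993
vertex -0.286 3.325 -2.547
endloop
endfacet
facet normal 0.159 0.924 0.347
outer loop
vertex -0.286 3.325 -2.547
vertex -0.872 2.668 -0.532
vertex 0.505 2.815 -1.552
endloop
endfacet
facet normal 0.578 -0.372 0.726
outer loop
vertex 0.505 2.815 -1.552
vertex -1.074 1.495 -0.973
vertex 0.303 1.641 -1.993
endloop
endfacet
facet normal 0.578 -0.373 0.726
outer loop
vertex -0.872 2.668 -0.532
vertex -1.074 1.495 -0.973
vertex 0.505 2.815 -1.552
endloop
endfacet
facet normal 0.024 -0.136 -0.990
outer loop
vertex -2.937 -2.624 -3.943
vertex -3.551 -2.958 -3.912
vertex -3.43 -2.274 -4.003
endloop
endfacet
facet normal 0.534 0.800 0.274
outer loop
vertex -2.937 -2.624 -3.943
vertex -3.43 -2.274 -4.003
vertex -3.589 -2.742 -2.328
endloop
endfacet
facet normal 0.023 -0.136 -0.990
outer loop
vertex -3.43 -2.274 -4.003
vertex -3.551 -2.958 -3.912
vertex -4.014 -2.439 -3.994
endloop
endfacet
facet normal -0.261 0.936 0.237
outer loop
vertex -3.43 -2.274 -4.003
vertex -4.014 -2.439 -3.994
vertex -3.589 -2.742 -2.328
endloop
endfacet
facet normal 0.024 -0.135 -0.991
outer loop
vertex -4.014 -2.439 -3.994
vertex -3.551 -2.958 -3.912
vertex -4.25 -2.995 -3.924
endloop
endfacet
facet normal -0.866 0.405 0.294
outer loop
vertex -4.014 -2.439 -3.994
vertex -4.25 -2.995 -3.924
vertex -3.589 -2.742 -2.328
endloop
endfacet
facet normal 0.024 -0.135 -0.991
outer loop
vertex -4.25 -2.995 -3.924
vertex -3.551 -2.958 -3.912
vertex -3.959 -3.522 -3.845
endloop
endfacet
facet normal -0.825 -0.395 0.404
outer loop
vertex -4.25 -2.995 -3.924
vertex -3.959 -3.522 -3.845
vertex -3.589 -2.742 -2.328
endloop
endfacet
facet normal 0.023 -0.134 -0.991
outer loop
vertex -3.959 -3.522 -3.845
vertex -3.551 -2.958 -3.912
vertex -3.361 -3.625 -3.817
endloop
endfacet
facet normal -0.171 -0.859 0.483
outer loop
vertex -3.959 -3.522 -3.845
vertex -3.361 -3.625 -3.817
vertex -3.589 -2.742 -2.328
endloop
endfacet
facet normal 0.023 -0.135 -0.991
outer loop
vertex -3.361 -3.625 -3.817
vertex -3.551 -2.958 -3.912
vertex -2.906 -3.225 -3.861
endloop
endfacet
facet normal 0.607 -0.639 0.472
outer loop
vertex -3.361 -3.625 -3.817
vertex -2.906 -3.225 -3.861
vertex -3.589 -2.742 -2.328
endloop
endfacet
facet normal 0.023 -0.134 -0.991
outer loop
vertex -2.906 -3.225 -3.861
vertex -3.551 -2.958 -3.912
vertex -2.937 -2.624 -3.943
endloop
endfacet
facet normal 0.920 0.099 0.379
outer loop
vertex -2.906 -3.225 -3.861
vertex -2.937 -2.624 -3.943
vertex -3.589 -2.742 -2.328
endloop
endfacet

endsolid


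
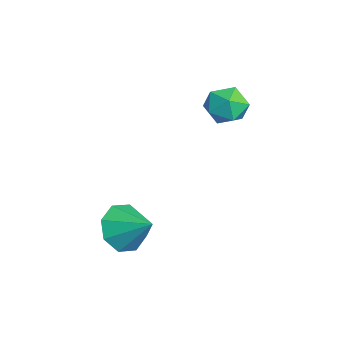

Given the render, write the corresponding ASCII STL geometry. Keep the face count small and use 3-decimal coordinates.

solid 
facet normal -0.635 -0.554 -0.539
outer loop
vertex 0.745 -4.341 -3.5
vertex 0.071 -4.067 -2.988
vertex 0.451 -3.774 -3.737
endloop
endfacet
facet normal 0.882 0.308 -0.357
outer loop
vertex 0.745 -4.341 -3.5
vertex 0.451 -3.774 -3.737
vertex 0.889 -3.353 -2.292
endloop
endfacet
facet normal -0.634 -0.555 -0.539
outer loop
vertex 0.451 -3.774 -3.737
vertex 0.071 -4.067 -2.988
vertex -0.066 -3.379 -3.535
endloop
endfacet
facet normal 0.466 0.802 -0.375
outer loop
vertex 0.451 -3.774 -3.737
vertex -0.066 -3.379 -3.535
vertex 0.889 -3.353 -2.292
endloop
endfacet
facet normal -0.634 -0.555 -0.539
outer loop
vertex -0.066 -3.379 -3.535
vertex 0.071 -4.067 -2.988
vertex -0.503 -3.387 -3.012
endloop
endfacet
facet normal -0.023 1.000 -0.004
outer loop
vertex -0.066 -3.379 -3.535
vertex -0.503 -3.387 -3.012
vertex 0.889 -3.353 -2.292
endloop
endfacet
facet normal -0.634 -0.555 -0.538
outer loop
vertex -0.503 -3.387 -3.012
vertex 0.071 -4.067 -2.988
vertex -0.603 -3.794 -2.475
endloop
endfacet
facet normal -0.299 0.787 0.540
outer loop
vertex -0.503 -3.387 -3.012
vertex -0.603 -3.794 -2.475
vertex 0.889 -3.353 -2.292
endloop
endfacet
facet normal -0.635 -0.554 -0.539
outer loop
vertex -0.603 -3.794 -2.475
vertex 0.071 -4.067 -2.988
vertex -0.309 -4.361 -2.238
endloop
endfacet
facet normal -0.200 0.288 0.937
outer loop
vertex -0.603 -3.794 -2.475
vertex -0.309 -4.361 -2.238
vertex 0.889 -3.353 -2.292
endloop
endfacet
facet normal -0.635 -0.554 -0.539
outer loop
vertex -0.309 -4.361 -2.238
vertex 0.071 -4.067 -2.988
vertex 0.208 -4.756 -2.441
endloop
endfacet
facet normal 0.217 -0.207 0.954
outer loop
vertex -0.309 -4.361 -2.238
vertex 0.208 -4.756 -2.441
vertex 0.889 -3.353 -2.292
endloop
endfacet
facet normal -0.635 -0.554 -0.539
outer loop
vertex 0.208 -4.756 -2.441
vertex 0.071 -4.067 -2.988
vertex 0.644 -4.748 -2.963
endloop
endfacet
facet normal 0.705 -0.404 0.583
outer loop
vertex 0.208 -4.756 -2.441
vertex 0.644 -4.748 -2.963
vertex 0.889 -3.353 -2.292
endloop
endfacet
facet normal -0.635 -0.554 -0.539
outer loop
vertex 0.644 -4.748 -2.963
vertex 0.071 -4.067 -2.988
vertex 0.745 -4.341 -3.5
endloop
endfacet
facet normal 0.981 -0.191 0.040
outer loop
vertex 0.644 -4.748 -2.963
vertex 0.745 -4.341 -3.5
vertex 0.889 -3.353 -2.292
endloop
endfacet
facet normal 0.384 0.518 0.764
outer loop
vertex -2.805 0.255 0.023
vertex -3.33 -0.087 0.519
vertex -2.619 -0.428 0.393
endloop
endfacet
facet normal 0.882 0.387 0.270
outer loop
vertex -2.805 0.255 0.023
vertex -2.619 -0.428 0.393
vertex -2.428 -0.326 -0.376
endloop
endfacet
facet normal 0.659 0.667 -0.348
outer loop
vertex -2.805 0.255 0.023
vertex -2.428 -0.326 -0.376
vertex -3.022 0.079 -0.726
endloop
endfacet
facet normal 0.024 0.972 -0.235
outer loop
vertex -2.805 0.255 0.023
vertex -3.022 0.079 -0.726
vertex -3.58 0.227 -0.173
endloop
endfacet
facet normal -0.146 0.880 0.452
outer loop
vertex -2.805 0.255 0.023
vertex -3.58 0.227 -0.173
vertex -3.33 -0.087 0.519
endloop
endfacet
facet normal 0.929 -0.320 0.188
outer loop
vertex -2.428 -0.326 -0.376
vertex -2.619 -0.428 0.393
vertex -2.72 -1.027 -0.127
endloop
endfacet
facet normal 0.123 -0.108 0.987
outer loop
vertex -2.619 -0.428 0.393
vertex -3.33 -0.087 0.519
vertex -3.278 -0.879 0.426
endloop
endfacet
facet normal -0.735 0.477 0.482
outer loop
vertex -3.33 -0.087 0.519
vertex -3.58 0.227 -0.173
vertex -3.872 -0.474 0.076
endloop
endfacet
facet normal -0.459 0.625 -0.631
outer loop
vertex -3.58 0.227 -0.173
vertex -3.022 0.079 -0.726
vertex -3.681 -0.372 -0.693
endloop
endfacet
facet normal 0.569 0.133 -0.812
outer loop
vertex -3.022 0.079 -0.726
vertex -2.428 -0.326 -0.376
vertex -2.97 -0.713 -0.819
endloop
endfacet
facet normal -0.024 -0.972 0.235
outer loop
vertex -3.495 -1.055 -0.323
vertex -2.72 -1.027 -0.127
vertex -3.278 -0.879 0.426
endloop
endfacet
facet normal -0.659 -0.667 0.348
outer loop
vertex -3.495 -1.055 -0.323
vertex -3.278 -0.879 0.426
vertex -3.872 -0.474 0.076
endloop
endfacet
facet normal -0.882 -0.387 -0.270
outer loop
vertex -3.495 -1.055 -0.323
vertex -3.872 -0.474 0.076
vertex -3.681 -0.372 -0.693
endloop
endfacet
facet normal -0.384 -0.518 -0.764
outer loop
vertex -3.495 -1.055 -0.323
vertex -3.681 -0.372 -0.693
vertex -2.97 -0.713 -0.819
endloop
endfacet
facet normal 0.146 -0.880 -0.452
outer loop
vertex -3.495 -1.055 -0.323
vertex -2.97 -0.713 -0.819
vertex -2.72 -1.027 -0.127
endloop
endfacet
facet normal 0.459 -0.625 0.631
outer loop
vertex -3.278 -0.879 0.426
vertex -2.72 -1.027 -0.127
vertex -2.619 -0.428 0.393
endloop
endfacet
facet normal -0.569 -0.133 0.812
outer loop
vertex -3.872 -0.474 0.076
vertex -3.278 -0.879 0.426
vertex -3.33 -0.087 0.519
endloop
endfacet
facet normal -0.929 0.320 -0.188
outer loop
vertex -3.681 -0.372 -0.693
vertex -3.872 -0.474 0.076
vertex -3.58 0.227 -0.173
endloop
endfacet
facet normal -0.123 0.108 -0.987
outer loop
vertex -2.97 -0.713 -0.819
vertex -3.681 -0.372 -0.693
vertex -3.022 0.079 -0.726
endloop
endfacet
facet normal 0.735 -0.477 -0.482
outer loop
vertex -2.72 -1.027 -0.127
vertex -2.97 -0.713 -0.819
vertex -2.428 -0.326 -0.376
endloop
endfacet

endsolid


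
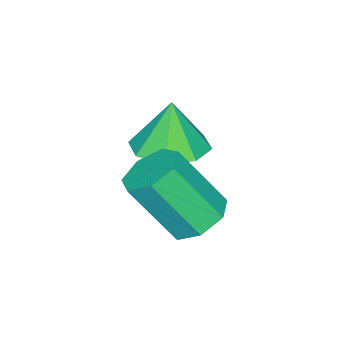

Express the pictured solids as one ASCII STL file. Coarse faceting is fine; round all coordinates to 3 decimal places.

solid 
facet normal -0.249 0.520 -0.817
outer loop
vertex 0.391 -0.071 -4.691
vertex -0.249 0.006 -4.447
vertex 0.299 0.415 -4.354
endloop
endfacet
facet normal 0.956 0.266 -0.123
outer loop
vertex 0.391 -0.071 -4.691
vertex 0.299 0.415 -4.354
vertex 0.81 -0.943 -3.318
endloop
endfacet
facet normal 0.956 0.267 -0.121
outer loop
vertex 0.81 -0.943 -3.318
vertex 0.299 0.415 -4.354
vertex 0.717 -0.457 -2.981
endloop
endfacet
facet normal 0.250 -0.519 0.817
outer loop
vertex 0.81 -0.943 -3.318
vertex 0.717 -0.457 -2.981
vertex 0.169 -0.866 -3.073
endloop
endfacet
facet normal -0.249 0.519 -0.818
outer loop
vertex 0.299 0.415 -4.354
vertex -0.249 0.006 -4.447
vertex -0.207 0.593 -4.087
endloop
endfacet
facet normal 0.474 0.801 0.365
outer loop
vertex 0.299 0.415 -4.354
vertex -0.207 0.593 -4.087
vertex 0.717 -0.457 -2.981
endloop
endfacet
facet normal 0.475 0.801 0.364
outer loop
vertex 0.717 -0.457 -2.981
vertex -0.207 0.593 -4.087
vertex 0.212 -0.279 -2.713
endloop
endfacet
facet normal 0.250 -0.519 0.817
outer loop
vertex 0.717 -0.457 -2.981
vertex 0.212 -0.279 -2.713
vertex 0.169 -0.866 -3.073
endloop
endfacet
facet normal -0.249 0.519 -0.818
outer loop
vertex -0.207 0.593 -4.087
vertex -0.249 0.006 -4.447
vertex -0.744 0.329 -4.091
endloop
endfacet
facet normal -0.364 0.732 0.576
outer loop
vertex -0.207 0.593 -4.087
vertex -0.744 0.329 -4.091
vertex 0.212 -0.279 -2.713
endloop
endfacet
facet normal -0.364 0.732 0.576
outer loop
vertex 0.212 -0.279 -2.713
vertex -0.744 0.329 -4.091
vertex -0.325 -0.543 -2.717
endloop
endfacet
facet normal 0.249 -0.519 0.817
outer loop
vertex 0.212 -0.279 -2.713
vertex -0.325 -0.543 -2.717
vertex 0.169 -0.866 -3.073
endloop
endfacet
facet normal -0.249 0.520 -0.817
outer loop
vertex -0.744 0.329 -4.091
vertex -0.249 0.006 -4.447
vertex -0.909 -0.178 -4.363
endloop
endfacet
facet normal -0.928 0.112 0.354
outer loop
vertex -0.744 0.329 -4.091
vertex -0.909 -0.178 -4.363
vertex -0.325 -0.543 -2.717
endloop
endfacet
facet normal -0.928 0.112 0.354
outer loop
vertex -0.325 -0.543 -2.717
vertex -0.909 -0.178 -4.363
vertex -0.49 -1.05 -2.989
endloop
endfacet
facet normal 0.249 -0.520 0.817
outer loop
vertex -0.325 -0.543 -2.717
vertex -0.49 -1.05 -2.989
vertex 0.169 -0.866 -3.073
endloop
endfacet
facet normal -0.249 0.519 -0.818
outer loop
vertex -0.909 -0.178 -4.363
vertex -0.249 0.006 -4.447
vertex -0.577 -0.547 -4.698
endloop
endfacet
facet normal -0.794 -0.593 -0.134
outer loop
vertex -0.909 -0.178 -4.363
vertex -0.577 -0.547 -4.698
vertex -0.49 -1.05 -2.989
endloop
endfacet
facet normal -0.794 -0.593 -0.134
outer loop
vertex -0.49 -1.05 -2.989
vertex -0.577 -0.547 -4.698
vertex -0.158 -1.419 -3.324
endloop
endfacet
facet normal 0.249 -0.519 0.818
outer loop
vertex -0.49 -1.05 -2.989
vertex -0.158 -1.419 -3.324
vertex 0.169 -0.866 -3.073
endloop
endfacet
facet normal -0.249 0.519 -0.818
outer loop
vertex -0.577 -0.547 -4.698
vertex -0.249 0.006 -4.447
vertex 0.002 -0.499 -4.844
endloop
endfacet
facet normal -0.061 -0.851 -0.522
outer loop
vertex -0.577 -0.547 -4.698
vertex 0.002 -0.499 -4.844
vertex -0.158 -1.419 -3.324
endloop
endfacet
facet normal -0.062 -0.851 -0.522
outer loop
vertex -0.158 -1.419 -3.324
vertex 0.002 -0.499 -4.844
vertex 0.42 -1.371 -3.471
endloop
endfacet
facet normal 0.251 -0.519 0.817
outer loop
vertex -0.158 -1.419 -3.324
vertex 0.42 -1.371 -3.471
vertex 0.169 -0.866 -3.073
endloop
endfacet
facet normal -0.249 0.519 -0.818
outer loop
vertex 0.002 -0.499 -4.844
vertex -0.249 0.006 -4.447
vertex 0.391 -0.071 -4.691
endloop
endfacet
facet normal 0.718 -0.468 -0.516
outer loop
vertex 0.002 -0.499 -4.844
vertex 0.391 -0.071 -4.691
vertex 0.42 -1.371 -3.471
endloop
endfacet
facet normal 0.717 -0.469 -0.516
outer loop
vertex 0.42 -1.371 -3.471
vertex 0.391 -0.071 -4.691
vertex 0.81 -0.943 -3.318
endloop
endfacet
facet normal 0.250 -0.520 0.817
outer loop
vertex 0.42 -1.371 -3.471
vertex 0.81 -0.943 -3.318
vertex 0.169 -0.866 -3.073
endloop
endfacet
facet normal 0.141 0.065 -0.988
outer loop
vertex -0.947 -1.329 -3.918
vertex -1.713 -1.719 -4.053
vertex -1.45 -0.895 -3.961
endloop
endfacet
facet normal 0.460 0.599 0.656
outer loop
vertex -0.947 -1.329 -3.918
vertex -1.45 -0.895 -3.961
vertex -1.887 -1.801 -2.827
endloop
endfacet
facet normal 0.139 0.066 -0.988
outer loop
vertex -1.45 -0.895 -3.961
vertex -1.713 -1.719 -4.053
vertex -2.107 -0.944 -4.057
endloop
endfacet
facet normal -0.145 0.799 0.583
outer loop
vertex -1.45 -0.895 -3.961
vertex -2.107 -0.944 -4.057
vertex -1.887 -1.801 -2.827
endloop
endfacet
facet normal 0.140 0.066 -0.988
outer loop
vertex -2.107 -0.944 -4.057
vertex -1.713 -1.719 -4.053
vertex -2.534 -1.447 -4.151
endloop
endfacet
facet normal -0.710 0.512 0.484
outer loop
vertex -2.107 -0.944 -4.057
vertex -2.534 -1.447 -4.151
vertex -1.887 -1.801 -2.827
endloop
endfacet
facet normal 0.140 0.065 -0.988
outer loop
vertex -2.534 -1.447 -4.151
vertex -1.713 -1.719 -4.053
vertex -2.479 -2.109 -4.187
endloop
endfacet
facet normal -0.904 -0.098 0.416
outer loop
vertex -2.534 -1.447 -4.151
vertex -2.479 -2.109 -4.187
vertex -1.887 -1.801 -2.827
endloop
endfacet
facet normal 0.140 0.064 -0.988
outer loop
vertex -2.479 -2.109 -4.187
vertex -1.713 -1.719 -4.053
vertex -1.976 -2.544 -4.144
endloop
endfacet
facet normal -0.614 -0.669 0.419
outer loop
vertex -2.479 -2.109 -4.187
vertex -1.976 -2.544 -4.144
vertex -1.887 -1.801 -2.827
endloop
endfacet
facet normal 0.140 0.064 -0.988
outer loop
vertex -1.976 -2.544 -4.144
vertex -1.713 -1.719 -4.053
vertex -1.319 -2.495 -4.048
endloop
endfacet
facet normal -0.007 -0.871 0.492
outer loop
vertex -1.976 -2.544 -4.144
vertex -1.319 -2.495 -4.048
vertex -1.887 -1.801 -2.827
endloop
endfacet
facet normal 0.140 0.064 -0.988
outer loop
vertex -1.319 -2.495 -4.048
vertex -1.713 -1.719 -4.053
vertex -0.893 -1.992 -3.955
endloop
endfacet
facet normal 0.559 -0.582 0.591
outer loop
vertex -1.319 -2.495 -4.048
vertex -0.893 -1.992 -3.955
vertex -1.887 -1.801 -2.827
endloop
endfacet
facet normal 0.140 0.067 -0.988
outer loop
vertex -0.893 -1.992 -3.955
vertex -1.713 -1.719 -4.053
vertex -0.947 -1.329 -3.918
endloop
endfacet
facet normal 0.752 0.025 0.659
outer loop
vertex -0.893 -1.992 -3.955
vertex -0.947 -1.329 -3.918
vertex -1.887 -1.801 -2.827
endloop
endfacet

endsolid


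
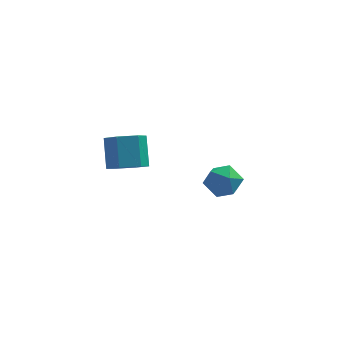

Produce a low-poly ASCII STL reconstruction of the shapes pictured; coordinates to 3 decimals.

solid 
facet normal -0.748 0.618 -0.241
outer loop
vertex 2.004 4.269 -2.787
vertex 1.407 3.72 -2.342
vertex 1.829 4.408 -1.889
endloop
endfacet
facet normal -0.133 0.975 -0.177
outer loop
vertex 2.004 4.269 -2.787
vertex 1.829 4.408 -1.889
vertex 2.696 4.469 -2.205
endloop
endfacet
facet normal 0.334 0.695 -0.636
outer loop
vertex 2.004 4.269 -2.787
vertex 2.696 4.469 -2.205
vertex 2.81 3.82 -2.854
endloop
endfacet
facet normal 0.009 0.163 -0.987
outer loop
vertex 2.004 4.269 -2.787
vertex 2.81 3.82 -2.854
vertex 2.014 3.356 -2.938
endloop
endfacet
facet normal -0.660 0.116 -0.743
outer loop
vertex 2.004 4.269 -2.787
vertex 2.014 3.356 -2.938
vertex 1.407 3.72 -2.342
endloop
endfacet
facet normal 0.115 0.868 0.484
outer loop
vertex 2.696 4.469 -2.205
vertex 1.829 4.408 -1.889
vertex 2.526 4.044 -1.402
endloop
endfacet
facet normal -0.879 0.290 0.379
outer loop
vertex 1.829 4.408 -1.889
vertex 1.407 3.72 -2.342
vertex 1.73 3.58 -1.486
endloop
endfacet
facet normal -0.736 -0.521 -0.432
outer loop
vertex 1.407 3.72 -2.342
vertex 2.014 3.356 -2.938
vertex 1.844 2.931 -2.135
endloop
endfacet
facet normal 0.346 -0.444 -0.827
outer loop
vertex 2.014 3.356 -2.938
vertex 2.81 3.82 -2.854
vertex 2.711 2.992 -2.451
endloop
endfacet
facet normal 0.872 0.414 -0.261
outer loop
vertex 2.81 3.82 -2.854
vertex 2.696 4.469 -2.205
vertex 3.133 3.68 -1.998
endloop
endfacet
facet normal -0.009 -0.163 0.987
outer loop
vertex 2.536 3.131 -1.553
vertex 2.526 4.044 -1.402
vertex 1.73 3.58 -1.486
endloop
endfacet
facet normal -0.334 -0.695 0.636
outer loop
vertex 2.536 3.131 -1.553
vertex 1.73 3.58 -1.486
vertex 1.844 2.931 -2.135
endloop
endfacet
facet normal 0.133 -0.975 0.177
outer loop
vertex 2.536 3.131 -1.553
vertex 1.844 2.931 -2.135
vertex 2.711 2.992 -2.451
endloop
endfacet
facet normal 0.748 -0.618 0.241
outer loop
vertex 2.536 3.131 -1.553
vertex 2.711 2.992 -2.451
vertex 3.133 3.68 -1.998
endloop
endfacet
facet normal 0.660 -0.116 0.743
outer loop
vertex 2.536 3.131 -1.553
vertex 3.133 3.68 -1.998
vertex 2.526 4.044 -1.402
endloop
endfacet
facet normal -0.346 0.444 0.827
outer loop
vertex 1.73 3.58 -1.486
vertex 2.526 4.044 -1.402
vertex 1.829 4.408 -1.889
endloop
endfacet
facet normal -0.872 -0.414 0.261
outer loop
vertex 1.844 2.931 -2.135
vertex 1.73 3.58 -1.486
vertex 1.407 3.72 -2.342
endloop
endfacet
facet normal -0.115 -0.868 -0.484
outer loop
vertex 2.711 2.992 -2.451
vertex 1.844 2.931 -2.135
vertex 2.014 3.356 -2.938
endloop
endfacet
facet normal 0.879 -0.290 -0.379
outer loop
vertex 3.133 3.68 -1.998
vertex 2.711 2.992 -2.451
vertex 2.81 3.82 -2.854
endloop
endfacet
facet normal 0.736 0.521 0.432
outer loop
vertex 2.526 4.044 -1.402
vertex 3.133 3.68 -1.998
vertex 2.696 4.469 -2.205
endloop
endfacet
facet normal 0.109 -0.609 -0.786
outer loop
vertex -0.52 -1.087 2.206
vertex -1.34 -1.267 2.232
vertex -1.066 -0.622 1.77
endloop
endfacet
facet normal 0.752 0.568 -0.335
outer loop
vertex -0.52 -1.087 2.206
vertex -1.066 -0.622 1.77
vertex -0.68 -0.193 3.362
endloop
endfacet
facet normal 0.752 0.567 -0.335
outer loop
vertex -0.68 -0.193 3.362
vertex -1.066 -0.622 1.77
vertex -1.226 0.273 2.925
endloop
endfacet
facet normal -0.109 0.609 0.786
outer loop
vertex -0.68 -0.193 3.362
vertex -1.226 0.273 2.925
vertex -1.5 -0.373 3.388
endloop
endfacet
facet normal 0.109 -0.609 -0.786
outer loop
vertex -1.066 -0.622 1.77
vertex -1.34 -1.267 2.232
vertex -1.886 -0.802 1.796
endloop
endfacet
facet normal -0.187 0.764 -0.618
outer loop
vertex -1.066 -0.622 1.77
vertex -1.886 -0.802 1.796
vertex -1.226 0.273 2.925
endloop
endfacet
facet normal -0.187 0.764 -0.618
outer loop
vertex -1.226 0.273 2.925
vertex -1.886 -0.802 1.796
vertex -2.046 0.093 2.951
endloop
endfacet
facet normal -0.109 0.609 0.786
outer loop
vertex -1.226 0.273 2.925
vertex -2.046 0.093 2.951
vertex -1.5 -0.373 3.388
endloop
endfacet
facet normal 0.109 -0.609 -0.786
outer loop
vertex -1.886 -0.802 1.796
vertex -1.34 -1.267 2.232
vertex -2.16 -1.447 2.258
endloop
endfacet
facet normal -0.939 0.197 -0.282
outer loop
vertex -1.886 -0.802 1.796
vertex -2.16 -1.447 2.258
vertex -2.046 0.093 2.951
endloop
endfacet
facet normal -0.939 0.196 -0.282
outer loop
vertex -2.046 0.093 2.951
vertex -2.16 -1.447 2.258
vertex -2.32 -0.553 3.414
endloop
endfacet
facet normal -0.109 0.609 0.786
outer loop
vertex -2.046 0.093 2.951
vertex -2.32 -0.553 3.414
vertex -1.5 -0.373 3.388
endloop
endfacet
facet normal 0.109 -0.609 -0.786
outer loop
vertex -2.16 -1.447 2.258
vertex -1.34 -1.267 2.232
vertex -1.614 -1.913 2.695
endloop
endfacet
facet normal -0.752 -0.567 0.335
outer loop
vertex -2.16 -1.447 2.258
vertex -1.614 -1.913 2.695
vertex -2.32 -0.553 3.414
endloop
endfacet
facet normal -0.752 -0.568 0.336
outer loop
vertex -2.32 -0.553 3.414
vertex -1.614 -1.913 2.695
vertex -1.774 -1.018 3.85
endloop
endfacet
facet normal -0.109 0.609 0.786
outer loop
vertex -2.32 -0.553 3.414
vertex -1.774 -1.018 3.85
vertex -1.5 -0.373 3.388
endloop
endfacet
facet normal 0.109 -0.609 -0.786
outer loop
vertex -1.614 -1.913 2.695
vertex -1.34 -1.267 2.232
vertex -0.794 -1.733 2.669
endloop
endfacet
facet normal 0.187 -0.764 0.618
outer loop
vertex -1.614 -1.913 2.695
vertex -0.794 -1.733 2.669
vertex -1.774 -1.018 3.85
endloop
endfacet
facet normal 0.187 -0.764 0.618
outer loop
vertex -1.774 -1.018 3.85
vertex -0.794 -1.733 2.669
vertex -0.954 -0.838 3.824
endloop
endfacet
facet normal -0.109 0.609 0.786
outer loop
vertex -1.774 -1.018 3.85
vertex -0.954 -0.838 3.824
vertex -1.5 -0.373 3.388
endloop
endfacet
facet normal 0.109 -0.609 -0.786
outer loop
vertex -0.794 -1.733 2.669
vertex -1.34 -1.267 2.232
vertex -0.52 -1.087 2.206
endloop
endfacet
facet normal 0.939 -0.196 0.282
outer loop
vertex -0.794 -1.733 2.669
vertex -0.52 -1.087 2.206
vertex -0.954 -0.838 3.824
endloop
endfacet
facet normal 0.939 -0.197 0.282
outer loop
vertex -0.954 -0.838 3.824
vertex -0.52 -1.087 2.206
vertex -0.68 -0.193 3.362
endloop
endfacet
facet normal -0.109 0.609 0.786
outer loop
vertex -0.954 -0.838 3.824
vertex -0.68 -0.193 3.362
vertex -1.5 -0.373 3.388
endloop
endfacet

endsolid


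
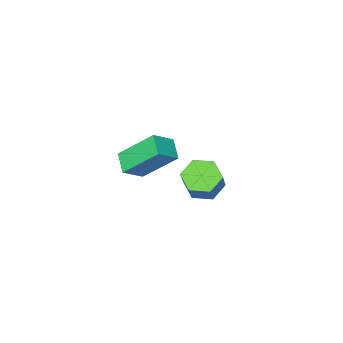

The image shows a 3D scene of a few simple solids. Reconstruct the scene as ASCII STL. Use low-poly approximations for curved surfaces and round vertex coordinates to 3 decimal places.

solid 
facet normal -0.410 -0.363 -0.837
outer loop
vertex -1.248 -3.326 -3.074
vertex -1.791 -2.738 -3.063
vertex -1.097 -2.635 -3.448
endloop
endfacet
facet normal 0.892 -0.350 -0.286
outer loop
vertex -1.248 -3.326 -3.074
vertex -1.097 -2.635 -3.448
vertex -0.686 -2.829 -1.928
endloop
endfacet
facet normal 0.892 -0.349 -0.286
outer loop
vertex -0.686 -2.829 -1.928
vertex -1.097 -2.635 -3.448
vertex -0.535 -2.138 -2.301
endloop
endfacet
facet normal 0.409 0.363 0.837
outer loop
vertex -0.686 -2.829 -1.928
vertex -0.535 -2.138 -2.301
vertex -1.229 -2.242 -1.917
endloop
endfacet
facet normal -0.410 -0.363 -0.837
outer loop
vertex -1.097 -2.635 -3.448
vertex -1.791 -2.738 -3.063
vertex -1.64 -2.047 -3.437
endloop
endfacet
facet normal 0.610 0.573 -0.547
outer loop
vertex -1.097 -2.635 -3.448
vertex -1.64 -2.047 -3.437
vertex -0.535 -2.138 -2.301
endloop
endfacet
facet normal 0.610 0.573 -0.547
outer loop
vertex -0.535 -2.138 -2.301
vertex -1.64 -2.047 -3.437
vertex -1.078 -1.55 -2.29
endloop
endfacet
facet normal 0.409 0.362 0.838
outer loop
vertex -0.535 -2.138 -2.301
vertex -1.078 -1.55 -2.29
vertex -1.229 -2.242 -1.917
endloop
endfacet
facet normal -0.410 -0.363 -0.837
outer loop
vertex -1.64 -2.047 -3.437
vertex -1.791 -2.738 -3.063
vertex -2.334 -2.151 -3.052
endloop
endfacet
facet normal -0.283 0.923 -0.261
outer loop
vertex -1.64 -2.047 -3.437
vertex -2.334 -2.151 -3.052
vertex -1.078 -1.55 -2.29
endloop
endfacet
facet normal -0.283 0.923 -0.261
outer loop
vertex -1.078 -1.55 -2.29
vertex -2.334 -2.151 -3.052
vertex -1.772 -1.654 -1.906
endloop
endfacet
facet normal 0.409 0.362 0.838
outer loop
vertex -1.078 -1.55 -2.29
vertex -1.772 -1.654 -1.906
vertex -1.229 -2.242 -1.917
endloop
endfacet
facet normal -0.409 -0.363 -0.837
outer loop
vertex -2.334 -2.151 -3.052
vertex -1.791 -2.738 -3.063
vertex -2.485 -2.842 -2.679
endloop
endfacet
facet normal -0.892 0.349 0.286
outer loop
vertex -2.334 -2.151 -3.052
vertex -2.485 -2.842 -2.679
vertex -1.772 -1.654 -1.906
endloop
endfacet
facet normal -0.892 0.350 0.286
outer loop
vertex -1.772 -1.654 -1.906
vertex -2.485 -2.842 -2.679
vertex -1.923 -2.345 -1.532
endloop
endfacet
facet normal 0.410 0.363 0.837
outer loop
vertex -1.772 -1.654 -1.906
vertex -1.923 -2.345 -1.532
vertex -1.229 -2.242 -1.917
endloop
endfacet
facet normal -0.409 -0.362 -0.838
outer loop
vertex -2.485 -2.842 -2.679
vertex -1.791 -2.738 -3.063
vertex -1.942 -3.43 -2.69
endloop
endfacet
facet normal -0.610 -0.573 0.547
outer loop
vertex -2.485 -2.842 -2.679
vertex -1.942 -3.43 -2.69
vertex -1.923 -2.345 -1.532
endloop
endfacet
facet normal -0.610 -0.573 0.547
outer loop
vertex -1.923 -2.345 -1.532
vertex -1.942 -3.43 -2.69
vertex -1.38 -2.933 -1.543
endloop
endfacet
facet normal 0.410 0.363 0.837
outer loop
vertex -1.923 -2.345 -1.532
vertex -1.38 -2.933 -1.543
vertex -1.229 -2.242 -1.917
endloop
endfacet
facet normal -0.409 -0.362 -0.838
outer loop
vertex -1.942 -3.43 -2.69
vertex -1.791 -2.738 -3.063
vertex -1.248 -3.326 -3.074
endloop
endfacet
facet normal 0.283 -0.923 0.261
outer loop
vertex -1.942 -3.43 -2.69
vertex -1.248 -3.326 -3.074
vertex -1.38 -2.933 -1.543
endloop
endfacet
facet normal 0.283 -0.923 0.261
outer loop
vertex -1.38 -2.933 -1.543
vertex -1.248 -3.326 -3.074
vertex -0.686 -2.829 -1.928
endloop
endfacet
facet normal 0.410 0.363 0.837
outer loop
vertex -1.38 -2.933 -1.543
vertex -0.686 -2.829 -1.928
vertex -1.229 -2.242 -1.917
endloop
endfacet
facet normal -0.452 0.550 0.702
outer loop
vertex 0.884 -1.285 2.022
vertex 1.676 -1.4 2.622
vertex 1.25 -0.549 1.681
endloop
endfacet
facet normal -0.791 0.115 -0.600
outer loop
vertex 2.064 -1.54 0.418
vertex 0.884 -1.285 2.022
vertex 1.25 -0.549 1.681
endloop
endfacet
facet normal -0.452 0.550 0.702
outer loop
vertex 1.25 -0.549 1.681
vertex 1.676 -1.4 2.622
vertex 2.042 -0.664 2.281
endloop
endfacet
facet normal 0.411 0.827 -0.384
outer loop
vertex 2.042 -0.664 2.281
vertex 2.064 -1.54 0.418
vertex 1.25 -0.549 1.681
endloop
endfacet
facet normal -0.411 -0.827 0.384
outer loop
vertex 0.884 -1.285 2.022
vertex 2.49 -2.391 1.359
vertex 1.676 -1.4 2.622
endloop
endfacet
facet normal -0.791 0.115 -0.600
outer loop
vertex 1.698 -2.276 0.759
vertex 0.884 -1.285 2.022
vertex 2.064 -1.54 0.418
endloop
endfacet
facet normal -0.411 -0.827 0.384
outer loop
vertex 1.698 -2.276 0.759
vertex 2.49 -2.391 1.359
vertex 0.884 -1.285 2.022
endloop
endfacet
facet normal 0.791 -0.115 0.600
outer loop
vertex 1.676 -1.4 2.622
vertex 2.49 -2.391 1.359
vertex 2.042 -0.664 2.281
endloop
endfacet
facet normal 0.411 0.827 -0.384
outer loop
vertex 2.856 -1.655 1.018
vertex 2.064 -1.54 0.418
vertex 2.042 -0.664 2.281
endloop
endfacet
facet normal 0.791 -0.115 0.600
outer loop
vertex 2.042 -0.664 2.281
vertex 2.49 -2.391 1.359
vertex 2.856 -1.655 1.018
endloop
endfacet
facet normal 0.452 -0.550 -0.702
outer loop
vertex 2.856 -1.655 1.018
vertex 1.698 -2.276 0.759
vertex 2.064 -1.54 0.418
endloop
endfacet
facet normal 0.452 -0.550 -0.702
outer loop
vertex 2.49 -2.391 1.359
vertex 1.698 -2.276 0.759
vertex 2.856 -1.655 1.018
endloop
endfacet

endsolid


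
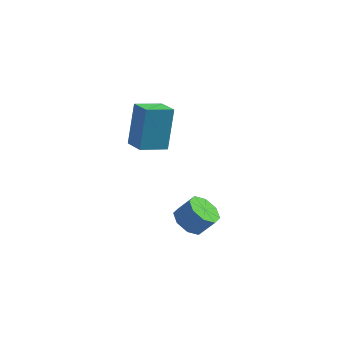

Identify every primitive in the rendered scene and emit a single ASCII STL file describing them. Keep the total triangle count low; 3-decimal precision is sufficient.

solid 
facet normal -0.689 -0.676 0.262
outer loop
vertex 0.135 -2.662 2.933
vertex -0.692 -1.928 2.654
vertex 0.129 -3.437 0.917
endloop
endfacet
facet normal 0.725 -0.644 0.245
outer loop
vertex 1.052 -2.532 0.566
vertex 0.135 -2.662 2.933
vertex 0.129 -3.437 0.917
endloop
endfacet
facet normal -0.688 -0.676 0.262
outer loop
vertex 0.129 -3.437 0.917
vertex -0.692 -1.928 2.654
vertex -0.698 -2.704 0.638
endloop
endfacet
facet normal -0.003 -0.359 -0.933
outer loop
vertex -0.698 -2.704 0.638
vertex 1.052 -2.532 0.566
vertex 0.129 -3.437 0.917
endloop
endfacet
facet normal 0.003 0.359 0.933
outer loop
vertex 0.135 -2.662 2.933
vertex 0.231 -1.023 2.303
vertex -0.692 -1.928 2.654
endloop
endfacet
facet normal 0.725 -0.643 0.246
outer loop
vertex 1.058 -1.756 2.582
vertex 0.135 -2.662 2.933
vertex 1.052 -2.532 0.566
endloop
endfacet
facet normal 0.003 0.359 0.933
outer loop
vertex 1.058 -1.756 2.582
vertex 0.231 -1.023 2.303
vertex 0.135 -2.662 2.933
endloop
endfacet
facet normal -0.725 0.644 -0.246
outer loop
vertex -0.692 -1.928 2.654
vertex 0.231 -1.023 2.303
vertex -0.698 -2.704 0.638
endloop
endfacet
facet normal -0.003 -0.358 -0.934
outer loop
vertex 0.225 -1.798 0.287
vertex 1.052 -2.532 0.566
vertex -0.698 -2.704 0.638
endloop
endfacet
facet normal -0.725 0.644 -0.245
outer loop
vertex -0.698 -2.704 0.638
vertex 0.231 -1.023 2.303
vertex 0.225 -1.798 0.287
endloop
endfacet
facet normal 0.689 0.676 -0.262
outer loop
vertex 0.225 -1.798 0.287
vertex 1.058 -1.756 2.582
vertex 1.052 -2.532 0.566
endloop
endfacet
facet normal 0.688 0.677 -0.262
outer loop
vertex 0.231 -1.023 2.303
vertex 1.058 -1.756 2.582
vertex 0.225 -1.798 0.287
endloop
endfacet
facet normal -0.613 -0.156 -0.775
outer loop
vertex 2.708 -3.233 -4.098
vertex 2.096 -2.795 -3.702
vertex 2.725 -2.598 -4.239
endloop
endfacet
facet normal 0.790 -0.153 -0.594
outer loop
vertex 2.708 -3.233 -4.098
vertex 2.725 -2.598 -4.239
vertex 3.376 -3.063 -3.253
endloop
endfacet
facet normal 0.790 -0.153 -0.594
outer loop
vertex 3.376 -3.063 -3.253
vertex 2.725 -2.598 -4.239
vertex 3.393 -2.428 -3.394
endloop
endfacet
facet normal 0.612 0.156 0.775
outer loop
vertex 3.376 -3.063 -3.253
vertex 3.393 -2.428 -3.394
vertex 2.764 -2.625 -2.858
endloop
endfacet
facet normal -0.613 -0.156 -0.775
outer loop
vertex 2.725 -2.598 -4.239
vertex 2.096 -2.795 -3.702
vertex 2.374 -2.078 -4.066
endloop
endfacet
facet normal 0.578 0.581 -0.574
outer loop
vertex 2.725 -2.598 -4.239
vertex 2.374 -2.078 -4.066
vertex 3.393 -2.428 -3.394
endloop
endfacet
facet normal 0.577 0.582 -0.572
outer loop
vertex 3.393 -2.428 -3.394
vertex 2.374 -2.078 -4.066
vertex 3.041 -1.909 -3.221
endloop
endfacet
facet normal 0.612 0.156 0.775
outer loop
vertex 3.393 -2.428 -3.394
vertex 3.041 -1.909 -3.221
vertex 2.764 -2.625 -2.858
endloop
endfacet
facet normal -0.612 -0.156 -0.775
outer loop
vertex 2.374 -2.078 -4.066
vertex 2.096 -2.795 -3.702
vertex 1.86 -1.979 -3.68
endloop
endfacet
facet normal 0.026 0.976 -0.216
outer loop
vertex 2.374 -2.078 -4.066
vertex 1.86 -1.979 -3.68
vertex 3.041 -1.909 -3.221
endloop
endfacet
facet normal 0.027 0.976 -0.217
outer loop
vertex 3.041 -1.909 -3.221
vertex 1.86 -1.979 -3.68
vertex 2.527 -1.809 -2.835
endloop
endfacet
facet normal 0.612 0.156 0.775
outer loop
vertex 3.041 -1.909 -3.221
vertex 2.527 -1.809 -2.835
vertex 2.764 -2.625 -2.858
endloop
endfacet
facet normal -0.612 -0.156 -0.775
outer loop
vertex 1.86 -1.979 -3.68
vertex 2.096 -2.795 -3.702
vertex 1.484 -2.357 -3.307
endloop
endfacet
facet normal -0.540 0.799 0.265
outer loop
vertex 1.86 -1.979 -3.68
vertex 1.484 -2.357 -3.307
vertex 2.527 -1.809 -2.835
endloop
endfacet
facet normal -0.540 0.798 0.266
outer loop
vertex 2.527 -1.809 -2.835
vertex 1.484 -2.357 -3.307
vertex 2.152 -2.187 -2.462
endloop
endfacet
facet normal 0.613 0.156 0.775
outer loop
vertex 2.527 -1.809 -2.835
vertex 2.152 -2.187 -2.462
vertex 2.764 -2.625 -2.858
endloop
endfacet
facet normal -0.612 -0.156 -0.775
outer loop
vertex 1.484 -2.357 -3.307
vertex 2.096 -2.795 -3.702
vertex 1.467 -2.992 -3.166
endloop
endfacet
facet normal -0.790 0.153 0.594
outer loop
vertex 1.484 -2.357 -3.307
vertex 1.467 -2.992 -3.166
vertex 2.152 -2.187 -2.462
endloop
endfacet
facet normal -0.790 0.153 0.594
outer loop
vertex 2.152 -2.187 -2.462
vertex 1.467 -2.992 -3.166
vertex 2.135 -2.822 -2.321
endloop
endfacet
facet normal 0.613 0.156 0.775
outer loop
vertex 2.152 -2.187 -2.462
vertex 2.135 -2.822 -2.321
vertex 2.764 -2.625 -2.858
endloop
endfacet
facet normal -0.612 -0.156 -0.775
outer loop
vertex 1.467 -2.992 -3.166
vertex 2.096 -2.795 -3.702
vertex 1.819 -3.511 -3.339
endloop
endfacet
facet normal -0.577 -0.582 0.573
outer loop
vertex 1.467 -2.992 -3.166
vertex 1.819 -3.511 -3.339
vertex 2.135 -2.822 -2.321
endloop
endfacet
facet normal -0.578 -0.581 0.573
outer loop
vertex 2.135 -2.822 -2.321
vertex 1.819 -3.511 -3.339
vertex 2.486 -3.342 -2.494
endloop
endfacet
facet normal 0.613 0.156 0.775
outer loop
vertex 2.135 -2.822 -2.321
vertex 2.486 -3.342 -2.494
vertex 2.764 -2.625 -2.858
endloop
endfacet
facet normal -0.612 -0.156 -0.775
outer loop
vertex 1.819 -3.511 -3.339
vertex 2.096 -2.795 -3.702
vertex 2.333 -3.611 -3.725
endloop
endfacet
facet normal -0.027 -0.976 0.217
outer loop
vertex 1.819 -3.511 -3.339
vertex 2.333 -3.611 -3.725
vertex 2.486 -3.342 -2.494
endloop
endfacet
facet normal -0.025 -0.976 0.216
outer loop
vertex 2.486 -3.342 -2.494
vertex 2.333 -3.611 -3.725
vertex 3.0 -3.441 -2.88
endloop
endfacet
facet normal 0.612 0.156 0.775
outer loop
vertex 2.486 -3.342 -2.494
vertex 3.0 -3.441 -2.88
vertex 2.764 -2.625 -2.858
endloop
endfacet
facet normal -0.613 -0.156 -0.775
outer loop
vertex 2.333 -3.611 -3.725
vertex 2.096 -2.795 -3.702
vertex 2.708 -3.233 -4.098
endloop
endfacet
facet normal 0.540 -0.798 -0.266
outer loop
vertex 2.333 -3.611 -3.725
vertex 2.708 -3.233 -4.098
vertex 3.0 -3.441 -2.88
endloop
endfacet
facet normal 0.540 -0.799 -0.266
outer loop
vertex 3.0 -3.441 -2.88
vertex 2.708 -3.233 -4.098
vertex 3.376 -3.063 -3.253
endloop
endfacet
facet normal 0.612 0.156 0.775
outer loop
vertex 3.0 -3.441 -2.88
vertex 3.376 -3.063 -3.253
vertex 2.764 -2.625 -2.858
endloop
endfacet

endsolid
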